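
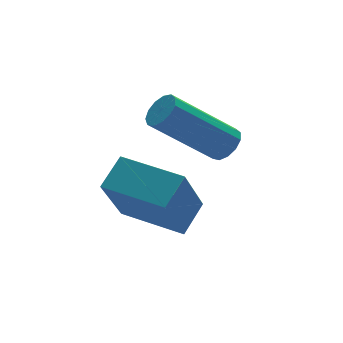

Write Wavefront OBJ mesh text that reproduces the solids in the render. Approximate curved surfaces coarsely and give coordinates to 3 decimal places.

v -1.672 0.41 -4.204
v -2.562 -0.245 -2.478
v -2.563 1.912 -4.094
v -3.453 1.257 -2.367
v -0.907 0.823 -3.653
v -1.797 0.168 -1.926
v -1.798 2.325 -3.542
v -2.688 1.67 -1.816
v 0.175 1.555 -2.303
v 0.557 1.713 -1.956
v -0.972 2.242 -0.51
v -1.355 2.085 -0.857
v 0.486 1.958 -2.121
v -1.044 2.487 -0.676
v 0.315 2.075 -2.344
v -1.214 2.605 -0.899
v 0.1 2.027 -2.554
v -1.429 2.557 -1.109
v -0.091 1.829 -2.684
v -1.621 2.359 -1.239
v -0.198 1.545 -2.693
v -1.728 2.074 -1.248
v -0.186 1.263 -2.578
v -1.716 1.793 -1.133
v -0.06 1.075 -2.375
v -1.59 1.604 -0.93
v 0.14 1.038 -2.15
v -1.389 1.568 -0.704
v 0.352 1.166 -1.972
v -1.177 1.696 -0.527
v 0.508 1.418 -1.9
v -1.022 1.947 -0.455
f 2 4 1
f 5 2 1
f 1 4 3
f 3 5 1
f 2 8 4
f 6 2 5
f 6 8 2
f 4 8 3
f 7 5 3
f 3 8 7
f 7 6 5
f 8 6 7
f 10 9 13
f 10 13 11
f 11 13 14
f 11 14 12
f 13 9 15
f 13 15 14
f 14 15 16
f 14 16 12
f 15 9 17
f 15 17 16
f 16 17 18
f 16 18 12
f 17 9 19
f 17 19 18
f 18 19 20
f 18 20 12
f 19 9 21
f 19 21 20
f 20 21 22
f 20 22 12
f 21 9 23
f 21 23 22
f 22 23 24
f 22 24 12
f 23 9 25
f 23 25 24
f 24 25 26
f 24 26 12
f 25 9 27
f 25 27 26
f 26 27 28
f 26 28 12
f 27 9 29
f 27 29 28
f 28 29 30
f 28 30 12
f 29 9 31
f 29 31 30
f 30 31 32
f 30 32 12
f 31 9 10
f 31 10 32
f 32 10 11
f 32 11 12



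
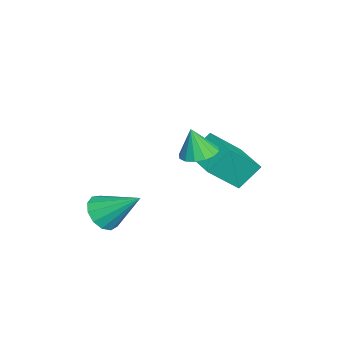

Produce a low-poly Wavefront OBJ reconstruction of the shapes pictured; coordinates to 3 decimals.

v -1.647 -1.312 0.505
v -2.17 -0.492 1.512
v -2.516 -0.163 -0.882
v -3.039 0.657 0.125
v -0.221 -0.317 0.435
v -0.744 0.503 1.442
v -1.09 0.832 -0.952
v -1.613 1.652 0.055
v 0.209 -0.595 1.776
v 0.945 -0.243 1.852
v 0.231 -0.925 3.084
v 0.667 0.067 1.935
v 0.265 0.199 1.975
v -0.151 0.118 1.962
v -0.471 -0.154 1.899
v -0.609 -0.543 1.803
v -0.528 -0.947 1.699
v -0.249 -1.256 1.617
v 0.152 -1.388 1.576
v 0.569 -1.308 1.589
v 0.889 -1.036 1.652
v 1.027 -0.646 1.748
v 0.19 -4.436 -2.113
v 0.714 -4.037 -2.756
v 0.55 -2.864 -0.847
v 0.231 -3.865 -2.833
v -0.265 -3.873 -2.682
v -0.616 -4.06 -2.35
v -0.712 -4.366 -1.943
v -0.521 -4.695 -1.59
v -0.105 -4.941 -1.403
v 0.405 -5.026 -1.442
v 0.847 -4.924 -1.694
v 1.079 -4.667 -2.079
v 1.03 -4.337 -2.475
f 2 4 1
f 5 2 1
f 1 4 3
f 3 5 1
f 2 8 4
f 6 2 5
f 6 8 2
f 4 8 3
f 7 5 3
f 3 8 7
f 7 6 5
f 8 6 7
f 10 9 12
f 10 12 11
f 12 9 13
f 12 13 11
f 13 9 14
f 13 14 11
f 14 9 15
f 14 15 11
f 15 9 16
f 15 16 11
f 16 9 17
f 16 17 11
f 17 9 18
f 17 18 11
f 18 9 19
f 18 19 11
f 19 9 20
f 19 20 11
f 20 9 21
f 20 21 11
f 21 9 22
f 21 22 11
f 22 9 10
f 22 10 11
f 24 23 26
f 24 26 25
f 26 23 27
f 26 27 25
f 27 23 28
f 27 28 25
f 28 23 29
f 28 29 25
f 29 23 30
f 29 30 25
f 30 23 31
f 30 31 25
f 31 23 32
f 31 32 25
f 32 23 33
f 32 33 25
f 33 23 34
f 33 34 25
f 34 23 35
f 34 35 25
f 35 23 24
f 35 24 25



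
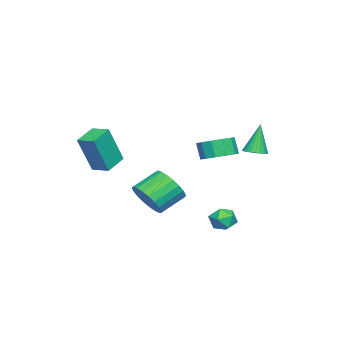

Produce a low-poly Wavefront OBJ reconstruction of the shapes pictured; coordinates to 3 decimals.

v -2.473 3 -0.198
v -1.902 3.217 -0.045
v -2.967 3.1 1.498
v -2.021 3.426 -0.092
v -2.21 3.57 -0.156
v -2.438 3.628 -0.226
v -2.672 3.59 -0.291
v -2.876 3.462 -0.343
v -3.018 3.264 -0.373
v -3.077 3.025 -0.376
v -3.044 2.783 -0.352
v -2.924 2.573 -0.304
v -2.736 2.429 -0.241
v -2.508 2.371 -0.171
v -2.274 2.409 -0.105
v -2.07 2.537 -0.054
v -1.928 2.736 -0.024
v -1.869 2.974 -0.021
v -1.999 1.366 -0.536
v -1.134 0.984 -0.44
v -1.377 0.672 0.511
v -2.241 1.054 0.416
v -1.096 1.488 -0.265
v -1.339 1.177 0.686
v -1.345 1.954 -0.176
v -1.588 1.643 0.775
v -1.801 2.233 -0.201
v -2.044 1.921 0.75
v -2.32 2.236 -0.333
v -2.563 1.925 0.619
v -2.737 1.963 -0.529
v -2.98 1.652 0.423
v -2.919 1.501 -0.727
v -3.162 1.189 0.225
v -2.809 0.995 -0.864
v -3.052 0.684 0.087
v -2.442 0.607 -0.897
v -2.685 0.296 0.054
v -1.934 0.46 -0.816
v -2.177 0.149 0.136
v -1.446 0.6 -0.645
v -1.689 0.289 0.306
v 1.328 -3.061 -0.065
v 1.972 -3.518 1.945
v 1.594 -2.116 0.064
v 2.237 -2.573 2.075
v 2.483 -3.327 -0.495
v 3.126 -3.784 1.516
v 2.748 -2.382 -0.365
v 3.392 -2.839 1.645
v 3.661 -0.122 -1.589
v 4.417 0.284 -1.056
v 3.434 1.089 -0.278
v 2.679 0.682 -0.811
v 4.382 0.553 -1.377
v 3.399 1.358 -0.599
v 4.223 0.705 -1.735
v 3.24 1.509 -0.956
v 3.966 0.713 -2.068
v 2.984 1.518 -1.289
v 3.657 0.577 -2.318
v 2.674 1.382 -1.539
v 3.349 0.321 -2.442
v 2.366 1.125 -1.663
v 3.095 -0.013 -2.418
v 2.112 0.792 -1.639
v 2.938 -0.365 -2.251
v 1.955 0.44 -1.473
v 2.907 -0.675 -1.97
v 1.924 0.129 -1.191
v 3.006 -0.89 -1.623
v 2.023 -0.085 -0.844
v 3.219 -0.972 -1.27
v 2.236 -0.167 -0.492
v 3.508 -0.907 -0.973
v 2.525 -0.103 -0.194
v 3.823 -0.707 -0.782
v 2.84 0.098 -0.003
v 4.111 -0.405 -0.73
v 3.128 0.4 0.049
v 4.321 -0.054 -0.827
v 3.338 0.75 -0.049
v 2.917 3.75 -1.978
v 3.118 4.076 -2.594
v 3.622 2.844 -2.226
v 3.823 3.17 -2.842
v 4.028 3.445 -2.203
v 3.592 4.004 -2.049
v 3.148 2.916 -2.771
v 2.712 3.475 -2.617
v 3.261 3.56 -3.084
v 3.805 3.887 -2.733
v 2.935 3.033 -2.087
v 3.479 3.36 -1.736
f 2 1 4
f 2 4 3
f 4 1 5
f 4 5 3
f 5 1 6
f 5 6 3
f 6 1 7
f 6 7 3
f 7 1 8
f 7 8 3
f 8 1 9
f 8 9 3
f 9 1 10
f 9 10 3
f 10 1 11
f 10 11 3
f 11 1 12
f 11 12 3
f 12 1 13
f 12 13 3
f 13 1 14
f 13 14 3
f 14 1 15
f 14 15 3
f 15 1 16
f 15 16 3
f 16 1 17
f 16 17 3
f 17 1 18
f 17 18 3
f 18 1 2
f 18 2 3
f 20 19 23
f 20 23 21
f 21 23 24
f 21 24 22
f 23 19 25
f 23 25 24
f 24 25 26
f 24 26 22
f 25 19 27
f 25 27 26
f 26 27 28
f 26 28 22
f 27 19 29
f 27 29 28
f 28 29 30
f 28 30 22
f 29 19 31
f 29 31 30
f 30 31 32
f 30 32 22
f 31 19 33
f 31 33 32
f 32 33 34
f 32 34 22
f 33 19 35
f 33 35 34
f 34 35 36
f 34 36 22
f 35 19 37
f 35 37 36
f 36 37 38
f 36 38 22
f 37 19 39
f 37 39 38
f 38 39 40
f 38 40 22
f 39 19 41
f 39 41 40
f 40 41 42
f 40 42 22
f 41 19 20
f 41 20 42
f 42 20 21
f 42 21 22
f 44 46 43
f 47 44 43
f 43 46 45
f 45 47 43
f 44 50 46
f 48 44 47
f 48 50 44
f 46 50 45
f 49 47 45
f 45 50 49
f 49 48 47
f 50 48 49
f 52 51 55
f 52 55 53
f 53 55 56
f 53 56 54
f 55 51 57
f 55 57 56
f 56 57 58
f 56 58 54
f 57 51 59
f 57 59 58
f 58 59 60
f 58 60 54
f 59 51 61
f 59 61 60
f 60 61 62
f 60 62 54
f 61 51 63
f 61 63 62
f 62 63 64
f 62 64 54
f 63 51 65
f 63 65 64
f 64 65 66
f 64 66 54
f 65 51 67
f 65 67 66
f 66 67 68
f 66 68 54
f 67 51 69
f 67 69 68
f 68 69 70
f 68 70 54
f 69 51 71
f 69 71 70
f 70 71 72
f 70 72 54
f 71 51 73
f 71 73 72
f 72 73 74
f 72 74 54
f 73 51 75
f 73 75 74
f 74 75 76
f 74 76 54
f 75 51 77
f 75 77 76
f 76 77 78
f 76 78 54
f 77 51 79
f 77 79 78
f 78 79 80
f 78 80 54
f 79 51 81
f 79 81 80
f 80 81 82
f 80 82 54
f 81 51 52
f 81 52 82
f 82 52 53
f 82 53 54
f 83 94 88
f 83 88 84
f 83 84 90
f 83 90 93
f 83 93 94
f 84 88 92
f 88 94 87
f 94 93 85
f 93 90 89
f 90 84 91
f 86 92 87
f 86 87 85
f 86 85 89
f 86 89 91
f 86 91 92
f 87 92 88
f 85 87 94
f 89 85 93
f 91 89 90
f 92 91 84



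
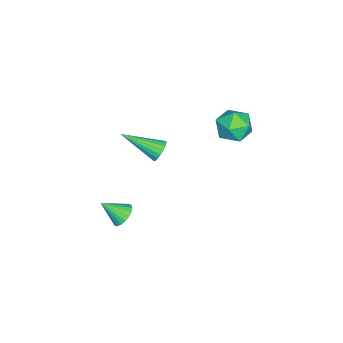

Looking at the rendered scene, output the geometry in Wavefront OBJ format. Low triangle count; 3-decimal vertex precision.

v 2.679 -0.304 2.989
v 2.867 -0.553 2.465
v 2.821 -2.176 3.931
v 3.1 -0.477 2.583
v 3.249 -0.366 2.781
v 3.285 -0.243 3.02
v 3.201 -0.132 3.253
v 3.014 -0.055 3.434
v 2.76 -0.028 3.527
v 2.49 -0.055 3.513
v 2.258 -0.132 3.396
v 2.109 -0.243 3.198
v 2.073 -0.366 2.958
v 2.157 -0.477 2.725
v 2.344 -0.553 2.544
v 2.598 -0.581 2.452
v 2.658 -2.209 -2.73
v 3.236 -1.884 -2.505
v 2.882 -3.231 -1.83
v 3.031 -1.774 -2.329
v 2.763 -1.739 -2.223
v 2.476 -1.785 -2.204
v 2.221 -1.905 -2.277
v 2.041 -2.077 -2.427
v 1.968 -2.272 -2.631
v 2.015 -2.457 -2.851
v 2.172 -2.598 -3.051
v 2.414 -2.673 -3.195
v 2.698 -2.667 -3.259
v 2.975 -2.582 -3.231
v 3.197 -2.433 -3.117
v 3.326 -2.245 -2.936
v 3.34 -2.051 -2.72
v 0.329 3.5 3.311
v 1.277 3.155 3.343
v -0.177 2.185 4.137
v 0.771 1.84 4.169
v 0.514 2.66 4.699
v 0.827 3.472 4.188
v 0.273 1.868 3.292
v 0.586 2.68 2.781
v 1.243 2.146 3.331
v 1.391 2.636 4.201
v -0.291 2.704 3.279
v -0.143 3.194 4.149
f 2 1 4
f 2 4 3
f 4 1 5
f 4 5 3
f 5 1 6
f 5 6 3
f 6 1 7
f 6 7 3
f 7 1 8
f 7 8 3
f 8 1 9
f 8 9 3
f 9 1 10
f 9 10 3
f 10 1 11
f 10 11 3
f 11 1 12
f 11 12 3
f 12 1 13
f 12 13 3
f 13 1 14
f 13 14 3
f 14 1 15
f 14 15 3
f 15 1 16
f 15 16 3
f 16 1 2
f 16 2 3
f 18 17 20
f 18 20 19
f 20 17 21
f 20 21 19
f 21 17 22
f 21 22 19
f 22 17 23
f 22 23 19
f 23 17 24
f 23 24 19
f 24 17 25
f 24 25 19
f 25 17 26
f 25 26 19
f 26 17 27
f 26 27 19
f 27 17 28
f 27 28 19
f 28 17 29
f 28 29 19
f 29 17 30
f 29 30 19
f 30 17 31
f 30 31 19
f 31 17 32
f 31 32 19
f 32 17 33
f 32 33 19
f 33 17 18
f 33 18 19
f 34 45 39
f 34 39 35
f 34 35 41
f 34 41 44
f 34 44 45
f 35 39 43
f 39 45 38
f 45 44 36
f 44 41 40
f 41 35 42
f 37 43 38
f 37 38 36
f 37 36 40
f 37 40 42
f 37 42 43
f 38 43 39
f 36 38 45
f 40 36 44
f 42 40 41
f 43 42 35



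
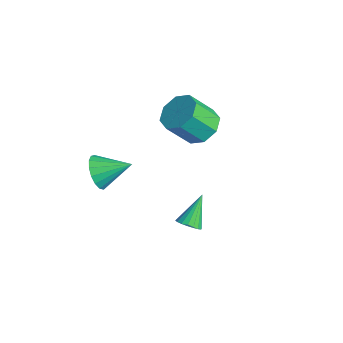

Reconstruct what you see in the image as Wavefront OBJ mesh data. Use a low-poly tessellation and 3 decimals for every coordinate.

v -3.511 3.351 1.782
v -2.607 2.972 1.644
v -2.845 1.93 2.94
v -3.749 2.309 3.078
v -2.604 3.562 2.118
v -2.843 2.521 3.415
v -3.133 4.029 2.396
v -3.371 2.988 3.692
v -3.883 4.098 2.314
v -4.121 3.057 3.61
v -4.415 3.73 1.92
v -4.653 2.688 3.216
v -4.417 3.139 1.445
v -4.656 2.098 2.742
v -3.889 2.672 1.168
v -4.127 1.631 2.464
v -3.139 2.603 1.25
v -3.377 1.562 2.546
v -3.077 -1.816 1.342
v -2.441 -1.883 0.737
v -2.323 -0.604 1.998
v -2.718 -1.617 0.563
v -3.077 -1.397 0.568
v -3.435 -1.272 0.75
v -3.712 -1.272 1.068
v -3.843 -1.397 1.448
v -3.799 -1.617 1.804
v -3.589 -1.883 2.055
v -3.261 -2.134 2.142
v -2.892 -2.311 2.045
v -2.565 -2.375 1.788
v -2.355 -2.311 1.429
v -2.31 -2.134 1.049
v 1.747 -0.138 1.328
v 2.105 -0.378 1.701
v 1.213 0.778 2.432
v 2.242 -0.185 1.607
v 2.28 0.016 1.458
v 2.213 0.188 1.283
v 2.053 0.295 1.118
v 1.833 0.316 0.994
v 1.596 0.247 0.936
v 1.388 0.102 0.956
v 1.252 -0.09 1.049
v 1.214 -0.292 1.198
v 1.281 -0.463 1.373
v 1.44 -0.57 1.539
v 1.661 -0.591 1.663
v 1.898 -0.523 1.72
f 2 1 5
f 2 5 3
f 3 5 6
f 3 6 4
f 5 1 7
f 5 7 6
f 6 7 8
f 6 8 4
f 7 1 9
f 7 9 8
f 8 9 10
f 8 10 4
f 9 1 11
f 9 11 10
f 10 11 12
f 10 12 4
f 11 1 13
f 11 13 12
f 12 13 14
f 12 14 4
f 13 1 15
f 13 15 14
f 14 15 16
f 14 16 4
f 15 1 17
f 15 17 16
f 16 17 18
f 16 18 4
f 17 1 2
f 17 2 18
f 18 2 3
f 18 3 4
f 20 19 22
f 20 22 21
f 22 19 23
f 22 23 21
f 23 19 24
f 23 24 21
f 24 19 25
f 24 25 21
f 25 19 26
f 25 26 21
f 26 19 27
f 26 27 21
f 27 19 28
f 27 28 21
f 28 19 29
f 28 29 21
f 29 19 30
f 29 30 21
f 30 19 31
f 30 31 21
f 31 19 32
f 31 32 21
f 32 19 33
f 32 33 21
f 33 19 20
f 33 20 21
f 35 34 37
f 35 37 36
f 37 34 38
f 37 38 36
f 38 34 39
f 38 39 36
f 39 34 40
f 39 40 36
f 40 34 41
f 40 41 36
f 41 34 42
f 41 42 36
f 42 34 43
f 42 43 36
f 43 34 44
f 43 44 36
f 44 34 45
f 44 45 36
f 45 34 46
f 45 46 36
f 46 34 47
f 46 47 36
f 47 34 48
f 47 48 36
f 48 34 49
f 48 49 36
f 49 34 35
f 49 35 36



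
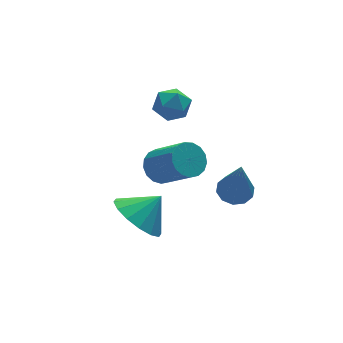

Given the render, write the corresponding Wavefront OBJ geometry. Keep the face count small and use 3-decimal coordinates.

v -3.63 0.244 -2.27
v -3.037 -0.279 -2.915
v -2.77 0.256 -1.49
v -2.944 0.229 -3.025
v -3.035 0.741 -2.933
v -3.285 1.12 -2.663
v -3.627 1.264 -2.287
v -3.97 1.135 -1.907
v -4.222 0.767 -1.624
v -4.315 0.259 -1.514
v -4.224 -0.253 -1.606
v -3.974 -0.632 -1.876
v -3.632 -0.776 -2.252
v -3.289 -0.646 -2.632
v 0.588 1.484 -3.73
v 1.224 1.309 -3.736
v 0.412 0.776 -1.75
v 1.2 1.693 -3.601
v 0.943 1.998 -3.515
v 0.549 2.106 -3.511
v 0.171 1.976 -3.591
v -0.048 1.659 -3.724
v -0.024 1.275 -3.859
v 0.233 0.971 -3.945
v 0.627 0.863 -3.949
v 1.005 0.992 -3.869
v -1.915 2.1 -1.889
v -1.322 2.009 -2.23
v -0.832 0.85 -1.072
v -1.425 0.94 -0.731
v -1.254 2.252 -2.016
v -0.764 1.092 -0.858
v -1.337 2.459 -1.773
v -0.848 1.3 -0.615
v -1.553 2.584 -1.556
v -1.064 1.425 -0.399
v -1.852 2.598 -1.416
v -1.362 1.439 -0.258
v -2.165 2.498 -1.384
v -1.675 1.339 -0.226
v -2.421 2.307 -1.468
v -1.931 1.147 -0.31
v -2.56 2.068 -1.648
v -2.071 0.908 -0.49
v -2.552 1.836 -1.883
v -2.063 0.677 -0.725
v -2.398 1.665 -2.12
v -1.909 0.506 -0.962
v -2.133 1.593 -2.303
v -1.644 0.434 -1.146
v -1.818 1.638 -2.392
v -1.329 0.478 -1.234
v -1.525 1.788 -2.366
v -1.036 0.628 -1.208
v -0.921 4.144 -0.307
v -0.433 3.94 0.189
v -1.207 3.02 -0.489
v -0.719 2.816 0.007
v -1.319 3.17 0.212
v -1.142 3.864 0.324
v -0.498 3.096 -0.624
v -0.321 3.79 -0.512
v -0.172 3.292 -0.007
v -0.679 3.337 0.51
v -0.961 3.623 -0.81
v -1.468 3.668 -0.293
f 2 1 4
f 2 4 3
f 4 1 5
f 4 5 3
f 5 1 6
f 5 6 3
f 6 1 7
f 6 7 3
f 7 1 8
f 7 8 3
f 8 1 9
f 8 9 3
f 9 1 10
f 9 10 3
f 10 1 11
f 10 11 3
f 11 1 12
f 11 12 3
f 12 1 13
f 12 13 3
f 13 1 14
f 13 14 3
f 14 1 2
f 14 2 3
f 16 15 18
f 16 18 17
f 18 15 19
f 18 19 17
f 19 15 20
f 19 20 17
f 20 15 21
f 20 21 17
f 21 15 22
f 21 22 17
f 22 15 23
f 22 23 17
f 23 15 24
f 23 24 17
f 24 15 25
f 24 25 17
f 25 15 26
f 25 26 17
f 26 15 16
f 26 16 17
f 28 27 31
f 28 31 29
f 29 31 32
f 29 32 30
f 31 27 33
f 31 33 32
f 32 33 34
f 32 34 30
f 33 27 35
f 33 35 34
f 34 35 36
f 34 36 30
f 35 27 37
f 35 37 36
f 36 37 38
f 36 38 30
f 37 27 39
f 37 39 38
f 38 39 40
f 38 40 30
f 39 27 41
f 39 41 40
f 40 41 42
f 40 42 30
f 41 27 43
f 41 43 42
f 42 43 44
f 42 44 30
f 43 27 45
f 43 45 44
f 44 45 46
f 44 46 30
f 45 27 47
f 45 47 46
f 46 47 48
f 46 48 30
f 47 27 49
f 47 49 48
f 48 49 50
f 48 50 30
f 49 27 51
f 49 51 50
f 50 51 52
f 50 52 30
f 51 27 53
f 51 53 52
f 52 53 54
f 52 54 30
f 53 27 28
f 53 28 54
f 54 28 29
f 54 29 30
f 55 66 60
f 55 60 56
f 55 56 62
f 55 62 65
f 55 65 66
f 56 60 64
f 60 66 59
f 66 65 57
f 65 62 61
f 62 56 63
f 58 64 59
f 58 59 57
f 58 57 61
f 58 61 63
f 58 63 64
f 59 64 60
f 57 59 66
f 61 57 65
f 63 61 62
f 64 63 56



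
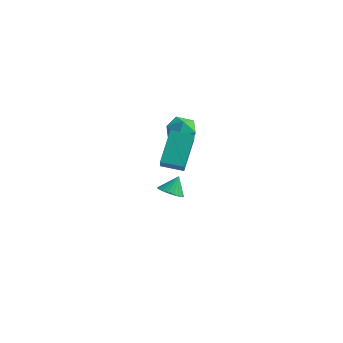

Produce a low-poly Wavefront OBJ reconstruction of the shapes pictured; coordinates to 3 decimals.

v -2.844 1.309 -4.171
v -2.028 1.327 -4.253
v -2.756 1.971 -3.149
v -2.123 1.606 -4.425
v -2.342 1.833 -4.553
v -2.648 1.97 -4.615
v -2.988 1.992 -4.601
v -3.303 1.897 -4.512
v -3.539 1.7 -4.364
v -3.654 1.435 -4.182
v -3.63 1.149 -3.999
v -3.469 0.89 -3.845
v -3.2 0.704 -3.748
v -2.87 0.622 -3.724
v -2.535 0.66 -3.777
v -2.254 0.809 -3.898
v -2.075 1.046 -4.066
v -3.057 2.766 0.632
v -2.116 2.63 0.264
v -3.044 1.23 1.236
v -2.103 1.094 0.868
v -2.259 1.736 1.644
v -2.267 2.686 1.271
v -2.893 1.174 0.229
v -2.901 2.124 -0.144
v -2.015 1.646 0.015
v -1.622 1.993 0.89
v -3.538 1.867 0.61
v -3.145 2.214 1.485
v 1.079 -4.532 2.873
v 0.652 -3.128 4.417
v 0.258 -3.5 1.708
v -0.17 -2.097 3.252
v 2.19 -3.923 2.628
v 1.762 -2.52 4.172
v 1.368 -2.892 1.463
v 0.941 -1.488 3.007
f 2 1 4
f 2 4 3
f 4 1 5
f 4 5 3
f 5 1 6
f 5 6 3
f 6 1 7
f 6 7 3
f 7 1 8
f 7 8 3
f 8 1 9
f 8 9 3
f 9 1 10
f 9 10 3
f 10 1 11
f 10 11 3
f 11 1 12
f 11 12 3
f 12 1 13
f 12 13 3
f 13 1 14
f 13 14 3
f 14 1 15
f 14 15 3
f 15 1 16
f 15 16 3
f 16 1 17
f 16 17 3
f 17 1 2
f 17 2 3
f 18 29 23
f 18 23 19
f 18 19 25
f 18 25 28
f 18 28 29
f 19 23 27
f 23 29 22
f 29 28 20
f 28 25 24
f 25 19 26
f 21 27 22
f 21 22 20
f 21 20 24
f 21 24 26
f 21 26 27
f 22 27 23
f 20 22 29
f 24 20 28
f 26 24 25
f 27 26 19
f 31 33 30
f 34 31 30
f 30 33 32
f 32 34 30
f 31 37 33
f 35 31 34
f 35 37 31
f 33 37 32
f 36 34 32
f 32 37 36
f 36 35 34
f 37 35 36



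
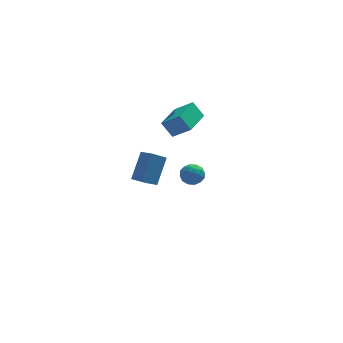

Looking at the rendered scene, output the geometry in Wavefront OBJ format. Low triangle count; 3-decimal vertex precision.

v 0.448 1.39 0.694
v -0.055 1.763 1.524
v 1.446 2.979 0.584
v 0.943 3.353 1.414
v 1.297 0.907 1.426
v 0.794 1.281 2.256
v 2.295 2.497 1.316
v 1.792 2.87 2.146
v 0.012 -2.757 0.686
v 0.473 -2.312 0.806
v 0.707 -3.528 0.874
v 1.168 -3.083 0.994
v 0.67 -3.156 1.408
v 0.24 -2.68 1.292
v 0.94 -3.16 0.388
v 0.51 -2.684 0.272
v 1.046 -2.561 0.622
v 0.879 -2.559 1.253
v 0.301 -3.281 0.427
v 0.134 -3.279 1.058
v 0.181 -2.467 0.73
v 0.999 -3.373 0.95
v 0.706 -3.416 1.193
v 0.977 -3.155 1.264
v 0.044 -2.683 1.015
v 0.315 -2.422 1.086
v 0.431 -2.918 1.439
v 0.865 -3.418 0.594
v 1.136 -3.157 0.665
v 0.203 -2.685 0.416
v 0.474 -2.424 0.487
v 0.749 -2.922 0.241
v 0.789 -2.352 0.692
v 1.198 -2.805 0.803
v 1.064 -2.85 0.447
v 0.812 -2.57 0.378
v 0.691 -2.35 1.063
v 1.1 -2.803 1.173
v 0.807 -2.846 1.416
v 0.554 -2.566 1.348
v 1.028 -2.497 0.955
v 0.08 -3.037 0.507
v 0.489 -3.49 0.617
v 0.626 -3.274 0.332
v 0.373 -2.994 0.264
v -0.018 -3.035 0.877
v 0.391 -3.488 0.988
v 0.368 -3.27 1.302
v 0.116 -2.99 1.233
v 0.152 -3.343 0.725
v -0.026 3.174 -4.183
v -0.834 2.903 -3.569
v -0.498 3.907 -4.479
v -1.305 3.635 -3.865
v 0.665 4.165 -2.835
v -0.142 3.893 -2.221
v 0.194 4.897 -3.131
v -0.614 4.626 -2.517
f 2 4 1
f 5 2 1
f 1 4 3
f 3 5 1
f 2 8 4
f 6 2 5
f 6 8 2
f 4 8 3
f 7 5 3
f 3 8 7
f 7 6 5
f 8 6 7
f 9 46 25
f 46 20 49
f 25 49 14
f 46 49 25
f 9 25 21
f 25 14 26
f 21 26 10
f 25 26 21
f 9 21 30
f 21 10 31
f 30 31 16
f 21 31 30
f 9 30 42
f 30 16 45
f 42 45 19
f 30 45 42
f 9 42 46
f 42 19 50
f 46 50 20
f 42 50 46
f 10 26 37
f 26 14 40
f 37 40 18
f 26 40 37
f 14 49 27
f 49 20 48
f 27 48 13
f 49 48 27
f 20 50 47
f 50 19 43
f 47 43 11
f 50 43 47
f 19 45 44
f 45 16 32
f 44 32 15
f 45 32 44
f 16 31 36
f 31 10 33
f 36 33 17
f 31 33 36
f 12 38 24
f 38 18 39
f 24 39 13
f 38 39 24
f 12 24 22
f 24 13 23
f 22 23 11
f 24 23 22
f 12 22 29
f 22 11 28
f 29 28 15
f 22 28 29
f 12 29 34
f 29 15 35
f 34 35 17
f 29 35 34
f 12 34 38
f 34 17 41
f 38 41 18
f 34 41 38
f 13 39 27
f 39 18 40
f 27 40 14
f 39 40 27
f 11 23 47
f 23 13 48
f 47 48 20
f 23 48 47
f 15 28 44
f 28 11 43
f 44 43 19
f 28 43 44
f 17 35 36
f 35 15 32
f 36 32 16
f 35 32 36
f 18 41 37
f 41 17 33
f 37 33 10
f 41 33 37
f 52 54 51
f 55 52 51
f 51 54 53
f 53 55 51
f 52 58 54
f 56 52 55
f 56 58 52
f 54 58 53
f 57 55 53
f 53 58 57
f 57 56 55
f 58 56 57



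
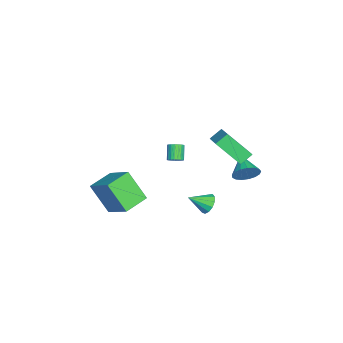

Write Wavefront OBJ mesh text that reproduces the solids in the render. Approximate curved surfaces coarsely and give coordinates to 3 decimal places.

v -0.525 1.29 -2.883
v 0.181 1.433 -3.002
v -0.175 0.17 -2.157
v 0.081 1.628 -2.654
v -0.212 1.715 -2.379
v -0.604 1.667 -2.263
v -0.971 1.5 -2.345
v -1.196 1.266 -2.597
v -1.208 1.04 -2.94
v -1.003 0.893 -3.266
v -0.646 0.872 -3.469
v -0.251 0.984 -3.487
v 0.057 1.193 -3.313
v 0.216 2.088 4.397
v 1.645 2.581 5.107
v 0.429 3.512 2.98
v 1.858 4.005 3.69
v 0.682 1.495 3.87
v 2.111 1.988 4.58
v 0.895 2.919 2.453
v 2.324 3.412 3.163
v -1.598 -0.77 -0.025
v -1.234 -0.766 0.318
v -1.959 -0.847 1.088
v -2.322 -0.85 0.745
v -1.277 -0.564 0.299
v -2.002 -0.644 1.068
v -1.376 -0.397 0.223
v -2.1 -0.477 0.993
v -1.512 -0.295 0.105
v -2.237 -0.375 0.875
v -1.664 -0.274 -0.036
v -2.389 -0.355 0.734
v -1.804 -0.34 -0.174
v -2.529 -0.42 0.595
v -1.909 -0.48 -0.287
v -2.633 -0.56 0.482
v -1.959 -0.67 -0.355
v -2.684 -0.75 0.414
v -1.948 -0.877 -0.365
v -2.672 -0.957 0.404
v -1.875 -1.066 -0.317
v -2.6 -1.146 0.452
v -1.755 -1.203 -0.218
v -2.479 -1.284 0.551
v -1.607 -1.266 -0.086
v -2.332 -1.346 0.684
v -1.458 -1.243 0.057
v -2.183 -1.323 0.827
v -1.333 -1.138 0.186
v -2.058 -1.218 0.956
v -1.254 -0.969 0.278
v -1.978 -1.05 1.048
v -0.513 3.478 0.074
v -0.088 3.171 0.755
v -1.807 3.002 0.666
v -0.181 3.557 0.863
v -0.35 3.926 0.79
v -0.557 4.191 0.552
v -0.753 4.293 0.206
v -0.895 4.209 -0.172
v -0.949 3.957 -0.493
v -0.904 3.595 -0.684
v -0.769 3.207 -0.701
v -0.575 2.88 -0.542
v -0.368 2.691 -0.241
v -0.194 2.682 0.132
v -0.093 2.855 0.492
v 1.949 -4.105 -2.193
v 1.427 -5.242 -0.444
v 0.664 -3.147 -1.953
v 0.142 -4.285 -0.205
v 3.078 -2.875 -1.055
v 2.556 -4.013 0.693
v 1.793 -1.918 -0.816
v 1.271 -3.055 0.933
f 2 1 4
f 2 4 3
f 4 1 5
f 4 5 3
f 5 1 6
f 5 6 3
f 6 1 7
f 6 7 3
f 7 1 8
f 7 8 3
f 8 1 9
f 8 9 3
f 9 1 10
f 9 10 3
f 10 1 11
f 10 11 3
f 11 1 12
f 11 12 3
f 12 1 13
f 12 13 3
f 13 1 2
f 13 2 3
f 15 17 14
f 18 15 14
f 14 17 16
f 16 18 14
f 15 21 17
f 19 15 18
f 19 21 15
f 17 21 16
f 20 18 16
f 16 21 20
f 20 19 18
f 21 19 20
f 23 22 26
f 23 26 24
f 24 26 27
f 24 27 25
f 26 22 28
f 26 28 27
f 27 28 29
f 27 29 25
f 28 22 30
f 28 30 29
f 29 30 31
f 29 31 25
f 30 22 32
f 30 32 31
f 31 32 33
f 31 33 25
f 32 22 34
f 32 34 33
f 33 34 35
f 33 35 25
f 34 22 36
f 34 36 35
f 35 36 37
f 35 37 25
f 36 22 38
f 36 38 37
f 37 38 39
f 37 39 25
f 38 22 40
f 38 40 39
f 39 40 41
f 39 41 25
f 40 22 42
f 40 42 41
f 41 42 43
f 41 43 25
f 42 22 44
f 42 44 43
f 43 44 45
f 43 45 25
f 44 22 46
f 44 46 45
f 45 46 47
f 45 47 25
f 46 22 48
f 46 48 47
f 47 48 49
f 47 49 25
f 48 22 50
f 48 50 49
f 49 50 51
f 49 51 25
f 50 22 52
f 50 52 51
f 51 52 53
f 51 53 25
f 52 22 23
f 52 23 53
f 53 23 24
f 53 24 25
f 55 54 57
f 55 57 56
f 57 54 58
f 57 58 56
f 58 54 59
f 58 59 56
f 59 54 60
f 59 60 56
f 60 54 61
f 60 61 56
f 61 54 62
f 61 62 56
f 62 54 63
f 62 63 56
f 63 54 64
f 63 64 56
f 64 54 65
f 64 65 56
f 65 54 66
f 65 66 56
f 66 54 67
f 66 67 56
f 67 54 68
f 67 68 56
f 68 54 55
f 68 55 56
f 70 72 69
f 73 70 69
f 69 72 71
f 71 73 69
f 70 76 72
f 74 70 73
f 74 76 70
f 72 76 71
f 75 73 71
f 71 76 75
f 75 74 73
f 76 74 75



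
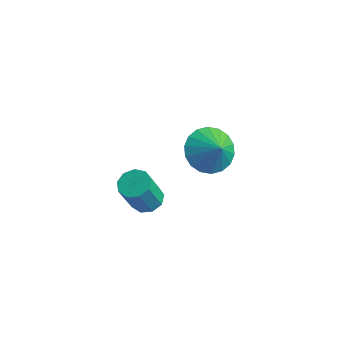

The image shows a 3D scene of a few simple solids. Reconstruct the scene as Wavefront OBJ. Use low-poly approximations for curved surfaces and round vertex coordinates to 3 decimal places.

v -3.819 0.796 -2.356
v -3.127 1.137 -2.961
v -3.101 0.604 -1.644
v -3.249 1.494 -2.742
v -3.484 1.713 -2.447
v -3.785 1.75 -2.133
v -4.093 1.598 -1.864
v -4.346 1.288 -1.692
v -4.496 0.88 -1.652
v -4.511 0.455 -1.752
v -4.389 0.098 -1.971
v -4.154 -0.12 -2.266
v -3.853 -0.157 -2.58
v -3.545 -0.006 -2.849
v -3.292 0.305 -3.02
v -3.143 0.713 -3.06
v -3.439 -2.858 -2.148
v -3.028 -2.448 -1.962
v -3.01 -3.091 -0.585
v -3.421 -3.502 -0.772
v -3.414 -2.306 -1.89
v -3.396 -2.95 -0.514
v -3.812 -2.422 -1.94
v -3.794 -3.066 -0.563
v -4.035 -2.743 -2.087
v -4.017 -3.387 -0.71
v -3.979 -3.117 -2.263
v -3.961 -3.761 -0.886
v -3.671 -3.37 -2.385
v -3.653 -4.014 -1.008
v -3.254 -3.384 -2.397
v -3.236 -4.028 -1.02
v -2.924 -3.151 -2.292
v -2.906 -3.795 -0.915
v -2.834 -2.781 -2.12
v -2.817 -3.425 -0.744
f 2 1 4
f 2 4 3
f 4 1 5
f 4 5 3
f 5 1 6
f 5 6 3
f 6 1 7
f 6 7 3
f 7 1 8
f 7 8 3
f 8 1 9
f 8 9 3
f 9 1 10
f 9 10 3
f 10 1 11
f 10 11 3
f 11 1 12
f 11 12 3
f 12 1 13
f 12 13 3
f 13 1 14
f 13 14 3
f 14 1 15
f 14 15 3
f 15 1 16
f 15 16 3
f 16 1 2
f 16 2 3
f 18 17 21
f 18 21 19
f 19 21 22
f 19 22 20
f 21 17 23
f 21 23 22
f 22 23 24
f 22 24 20
f 23 17 25
f 23 25 24
f 24 25 26
f 24 26 20
f 25 17 27
f 25 27 26
f 26 27 28
f 26 28 20
f 27 17 29
f 27 29 28
f 28 29 30
f 28 30 20
f 29 17 31
f 29 31 30
f 30 31 32
f 30 32 20
f 31 17 33
f 31 33 32
f 32 33 34
f 32 34 20
f 33 17 35
f 33 35 34
f 34 35 36
f 34 36 20
f 35 17 18
f 35 18 36
f 36 18 19
f 36 19 20



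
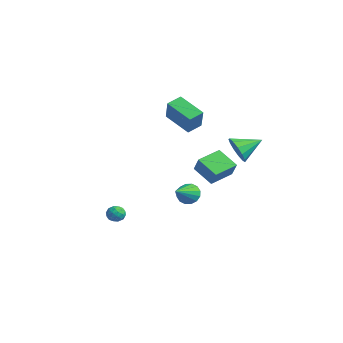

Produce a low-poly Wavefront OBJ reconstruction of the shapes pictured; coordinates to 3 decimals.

v -4.253 2.807 -4.416
v -3.739 2.761 -5.104
v -3.267 1.413 -3.584
v -3.545 3.058 -4.835
v -3.542 3.289 -4.453
v -3.729 3.39 -4.062
v -4.057 3.334 -3.766
v -4.437 3.138 -3.644
v -4.768 2.853 -3.729
v -4.962 2.555 -3.998
v -4.965 2.325 -4.379
v -4.778 2.224 -4.77
v -4.45 2.279 -5.066
v -4.07 2.476 -5.188
v -1.367 -3.464 -3.448
v -0.771 -3.248 -3.295
v -0.949 -4.092 -4.185
v -0.353 -3.876 -4.032
v -0.683 -4.25 -3.611
v -0.941 -3.862 -3.156
v -0.779 -3.478 -4.324
v -1.037 -3.09 -3.869
v -0.408 -3.257 -3.836
v -0.349 -3.734 -3.395
v -1.371 -3.606 -4.085
v -1.312 -4.083 -3.644
v -1.106 -3.301 -3.307
v -0.614 -4.039 -4.173
v -0.808 -4.259 -3.926
v -0.458 -4.132 -3.836
v -1.206 -3.661 -3.225
v -0.856 -3.534 -3.135
v -0.804 -4.124 -3.321
v -0.864 -3.806 -4.345
v -0.514 -3.679 -4.255
v -1.262 -3.208 -3.644
v -0.912 -3.081 -3.554
v -0.916 -3.216 -4.159
v -0.542 -3.179 -3.535
v -0.296 -3.548 -3.968
v -0.547 -3.314 -4.14
v -0.698 -3.086 -3.872
v -0.507 -3.459 -3.276
v -0.261 -3.829 -3.709
v -0.455 -4.048 -3.462
v -0.607 -3.82 -3.194
v -0.294 -3.465 -3.594
v -1.459 -3.511 -3.771
v -1.213 -3.881 -4.204
v -1.113 -3.52 -4.286
v -1.265 -3.292 -4.018
v -1.424 -3.792 -3.512
v -1.178 -4.161 -3.945
v -1.022 -4.254 -3.608
v -1.173 -4.026 -3.34
v -1.426 -3.875 -3.886
v 3.88 2.079 2.272
v 4.378 2.37 1.431
v 4.12 3.621 2.948
v 3.825 2.496 1.342
v 3.288 2.489 1.549
v 2.94 2.352 1.985
v 2.89 2.129 2.512
v 3.154 1.89 2.963
v 3.648 1.711 3.195
v 4.216 1.649 3.133
v 4.678 1.724 2.798
v 4.885 1.912 2.297
v 4.774 2.153 1.787
v -1.021 1.235 2.271
v -2.702 0.517 3.198
v -1.245 2.236 2.639
v -2.927 1.517 3.566
v -0.113 0.923 3.674
v -1.795 0.204 4.601
v -0.338 1.923 4.042
v -2.019 1.205 4.969
v -0.468 2.555 -2.12
v -1.758 1.986 -1.189
v -0.881 4.19 -1.692
v -2.171 3.621 -0.761
v 0.331 2.479 -1.059
v -0.959 1.91 -0.128
v -0.082 4.114 -0.631
v -1.372 3.545 0.3
f 2 1 4
f 2 4 3
f 4 1 5
f 4 5 3
f 5 1 6
f 5 6 3
f 6 1 7
f 6 7 3
f 7 1 8
f 7 8 3
f 8 1 9
f 8 9 3
f 9 1 10
f 9 10 3
f 10 1 11
f 10 11 3
f 11 1 12
f 11 12 3
f 12 1 13
f 12 13 3
f 13 1 14
f 13 14 3
f 14 1 2
f 14 2 3
f 15 52 31
f 52 26 55
f 31 55 20
f 52 55 31
f 15 31 27
f 31 20 32
f 27 32 16
f 31 32 27
f 15 27 36
f 27 16 37
f 36 37 22
f 27 37 36
f 15 36 48
f 36 22 51
f 48 51 25
f 36 51 48
f 15 48 52
f 48 25 56
f 52 56 26
f 48 56 52
f 16 32 43
f 32 20 46
f 43 46 24
f 32 46 43
f 20 55 33
f 55 26 54
f 33 54 19
f 55 54 33
f 26 56 53
f 56 25 49
f 53 49 17
f 56 49 53
f 25 51 50
f 51 22 38
f 50 38 21
f 51 38 50
f 22 37 42
f 37 16 39
f 42 39 23
f 37 39 42
f 18 44 30
f 44 24 45
f 30 45 19
f 44 45 30
f 18 30 28
f 30 19 29
f 28 29 17
f 30 29 28
f 18 28 35
f 28 17 34
f 35 34 21
f 28 34 35
f 18 35 40
f 35 21 41
f 40 41 23
f 35 41 40
f 18 40 44
f 40 23 47
f 44 47 24
f 40 47 44
f 19 45 33
f 45 24 46
f 33 46 20
f 45 46 33
f 17 29 53
f 29 19 54
f 53 54 26
f 29 54 53
f 21 34 50
f 34 17 49
f 50 49 25
f 34 49 50
f 23 41 42
f 41 21 38
f 42 38 22
f 41 38 42
f 24 47 43
f 47 23 39
f 43 39 16
f 47 39 43
f 58 57 60
f 58 60 59
f 60 57 61
f 60 61 59
f 61 57 62
f 61 62 59
f 62 57 63
f 62 63 59
f 63 57 64
f 63 64 59
f 64 57 65
f 64 65 59
f 65 57 66
f 65 66 59
f 66 57 67
f 66 67 59
f 67 57 68
f 67 68 59
f 68 57 69
f 68 69 59
f 69 57 58
f 69 58 59
f 71 73 70
f 74 71 70
f 70 73 72
f 72 74 70
f 71 77 73
f 75 71 74
f 75 77 71
f 73 77 72
f 76 74 72
f 72 77 76
f 76 75 74
f 77 75 76
f 79 81 78
f 82 79 78
f 78 81 80
f 80 82 78
f 79 85 81
f 83 79 82
f 83 85 79
f 81 85 80
f 84 82 80
f 80 85 84
f 84 83 82
f 85 83 84



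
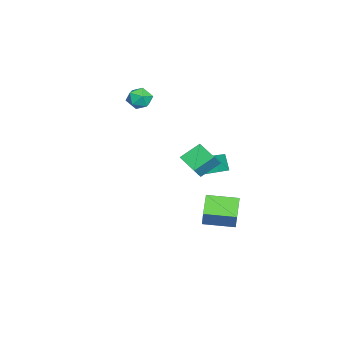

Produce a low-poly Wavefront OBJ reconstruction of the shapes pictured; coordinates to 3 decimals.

v -2.457 1.844 -0.332
v -2.405 2.952 0.071
v -3.877 2.13 -0.937
v -3.825 3.238 -0.534
v -1.995 2.162 -1.266
v -1.943 3.27 -0.863
v -3.415 2.448 -1.871
v -3.363 3.556 -1.468
v 0.842 2.94 -3.234
v -0.361 2.851 -2.523
v 0.631 4.63 -3.38
v -0.572 4.541 -2.669
v 1.492 3.119 -2.111
v 0.289 3.03 -1.4
v 1.281 4.809 -2.257
v 0.078 4.72 -1.546
v 3.214 2.616 2.392
v 2.648 3.485 3.126
v 4.062 3.494 2.006
v 3.496 4.363 2.74
v 3.744 2.397 3.06
v 3.178 3.266 3.794
v 4.592 3.275 2.674
v 4.026 4.144 3.408
v -2.842 -0.398 3.869
v -2.306 -0.624 3.353
v -3.194 -1.596 4.027
v -2.658 -1.822 3.511
v -2.438 -1.542 4.203
v -2.221 -0.802 4.105
v -3.279 -1.418 3.275
v -3.062 -0.678 3.177
v -2.576 -1.254 2.985
v -2.056 -1.331 3.559
v -3.444 -0.889 3.821
v -2.924 -0.966 4.395
f 2 4 1
f 5 2 1
f 1 4 3
f 3 5 1
f 2 8 4
f 6 2 5
f 6 8 2
f 4 8 3
f 7 5 3
f 3 8 7
f 7 6 5
f 8 6 7
f 10 12 9
f 13 10 9
f 9 12 11
f 11 13 9
f 10 16 12
f 14 10 13
f 14 16 10
f 12 16 11
f 15 13 11
f 11 16 15
f 15 14 13
f 16 14 15
f 18 20 17
f 21 18 17
f 17 20 19
f 19 21 17
f 18 24 20
f 22 18 21
f 22 24 18
f 20 24 19
f 23 21 19
f 19 24 23
f 23 22 21
f 24 22 23
f 25 36 30
f 25 30 26
f 25 26 32
f 25 32 35
f 25 35 36
f 26 30 34
f 30 36 29
f 36 35 27
f 35 32 31
f 32 26 33
f 28 34 29
f 28 29 27
f 28 27 31
f 28 31 33
f 28 33 34
f 29 34 30
f 27 29 36
f 31 27 35
f 33 31 32
f 34 33 26



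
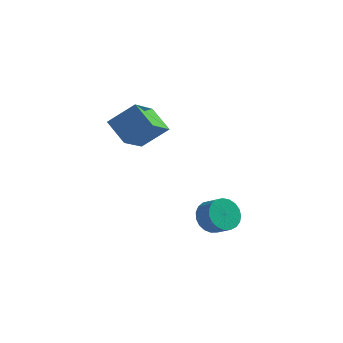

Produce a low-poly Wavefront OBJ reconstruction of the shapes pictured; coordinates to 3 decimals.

v 2.05 -2.079 -1.96
v 2.609 -2.023 -2.75
v 3.409 -2.385 -2.211
v 2.85 -2.441 -1.42
v 2.662 -1.659 -2.584
v 3.462 -2.021 -2.045
v 2.61 -1.368 -2.31
v 3.409 -1.73 -1.771
v 2.46 -1.2 -1.975
v 3.259 -1.562 -1.436
v 2.24 -1.183 -1.638
v 3.039 -1.546 -1.099
v 1.987 -1.322 -1.356
v 2.786 -1.685 -0.817
v 1.745 -1.591 -1.179
v 2.544 -1.954 -0.639
v 1.555 -1.945 -1.136
v 2.354 -2.308 -0.597
v 1.452 -2.322 -1.236
v 2.251 -2.685 -0.697
v 1.452 -2.657 -1.461
v 2.251 -3.019 -0.922
v 1.555 -2.892 -1.772
v 2.354 -3.254 -1.233
v 1.744 -2.986 -2.116
v 2.543 -3.348 -1.577
v 1.986 -2.923 -2.433
v 2.786 -3.286 -1.893
v 2.239 -2.715 -2.667
v 3.039 -3.077 -2.128
v 2.46 -2.396 -2.78
v 3.259 -2.759 -2.24
v -2.885 -3.096 4.08
v -1.666 -2.548 5.209
v -2.728 -1.32 3.048
v -1.509 -0.771 4.177
v -1.751 -3.729 3.163
v -0.532 -3.18 4.292
v -1.594 -1.952 2.131
v -0.375 -1.404 3.26
f 2 1 5
f 2 5 3
f 3 5 6
f 3 6 4
f 5 1 7
f 5 7 6
f 6 7 8
f 6 8 4
f 7 1 9
f 7 9 8
f 8 9 10
f 8 10 4
f 9 1 11
f 9 11 10
f 10 11 12
f 10 12 4
f 11 1 13
f 11 13 12
f 12 13 14
f 12 14 4
f 13 1 15
f 13 15 14
f 14 15 16
f 14 16 4
f 15 1 17
f 15 17 16
f 16 17 18
f 16 18 4
f 17 1 19
f 17 19 18
f 18 19 20
f 18 20 4
f 19 1 21
f 19 21 20
f 20 21 22
f 20 22 4
f 21 1 23
f 21 23 22
f 22 23 24
f 22 24 4
f 23 1 25
f 23 25 24
f 24 25 26
f 24 26 4
f 25 1 27
f 25 27 26
f 26 27 28
f 26 28 4
f 27 1 29
f 27 29 28
f 28 29 30
f 28 30 4
f 29 1 31
f 29 31 30
f 30 31 32
f 30 32 4
f 31 1 2
f 31 2 32
f 32 2 3
f 32 3 4
f 34 36 33
f 37 34 33
f 33 36 35
f 35 37 33
f 34 40 36
f 38 34 37
f 38 40 34
f 36 40 35
f 39 37 35
f 35 40 39
f 39 38 37
f 40 38 39



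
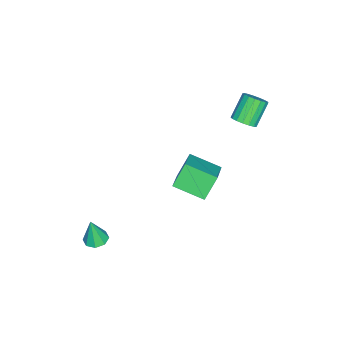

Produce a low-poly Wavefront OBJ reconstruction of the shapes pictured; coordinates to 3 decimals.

v -2.381 -0.053 -0.952
v -0.815 0.324 -0.063
v -2.469 1.653 -1.519
v -0.903 2.03 -0.63
v -1.577 -0.43 -2.21
v -0.011 -0.053 -1.321
v -1.665 1.276 -2.777
v -0.099 1.653 -1.888
v 3.447 -2.772 -3.43
v 4.071 -2.529 -3.44
v 3.553 -2.988 -1.91
v 3.72 -2.164 -3.363
v 3.209 -2.154 -3.326
v 2.837 -2.506 -3.35
v 2.822 -3.014 -3.421
v 3.173 -3.38 -3.498
v 3.684 -3.389 -3.535
v 4.056 -3.037 -3.511
v -2.747 2.676 2.559
v -2.43 2.192 2.954
v -3.476 2.42 4.075
v -3.793 2.904 3.681
v -2.277 2.478 3.038
v -3.323 2.706 4.16
v -2.231 2.809 3.014
v -3.277 3.037 4.135
v -2.304 3.109 2.885
v -3.35 3.337 4.006
v -2.478 3.311 2.681
v -3.524 3.539 3.803
v -2.714 3.367 2.45
v -3.76 3.595 3.571
v -2.957 3.264 2.244
v -4.003 3.492 3.365
v -3.153 3.027 2.11
v -4.198 3.255 3.231
v -3.255 2.71 2.079
v -4.301 2.938 3.2
v -3.241 2.385 2.158
v -4.287 2.613 3.279
v -3.114 2.126 2.329
v -4.16 2.354 3.45
v -2.903 1.994 2.553
v -3.949 2.222 3.674
v -2.656 2.017 2.778
v -3.702 2.245 3.899
f 2 4 1
f 5 2 1
f 1 4 3
f 3 5 1
f 2 8 4
f 6 2 5
f 6 8 2
f 4 8 3
f 7 5 3
f 3 8 7
f 7 6 5
f 8 6 7
f 10 9 12
f 10 12 11
f 12 9 13
f 12 13 11
f 13 9 14
f 13 14 11
f 14 9 15
f 14 15 11
f 15 9 16
f 15 16 11
f 16 9 17
f 16 17 11
f 17 9 18
f 17 18 11
f 18 9 10
f 18 10 11
f 20 19 23
f 20 23 21
f 21 23 24
f 21 24 22
f 23 19 25
f 23 25 24
f 24 25 26
f 24 26 22
f 25 19 27
f 25 27 26
f 26 27 28
f 26 28 22
f 27 19 29
f 27 29 28
f 28 29 30
f 28 30 22
f 29 19 31
f 29 31 30
f 30 31 32
f 30 32 22
f 31 19 33
f 31 33 32
f 32 33 34
f 32 34 22
f 33 19 35
f 33 35 34
f 34 35 36
f 34 36 22
f 35 19 37
f 35 37 36
f 36 37 38
f 36 38 22
f 37 19 39
f 37 39 38
f 38 39 40
f 38 40 22
f 39 19 41
f 39 41 40
f 40 41 42
f 40 42 22
f 41 19 43
f 41 43 42
f 42 43 44
f 42 44 22
f 43 19 45
f 43 45 44
f 44 45 46
f 44 46 22
f 45 19 20
f 45 20 46
f 46 20 21
f 46 21 22



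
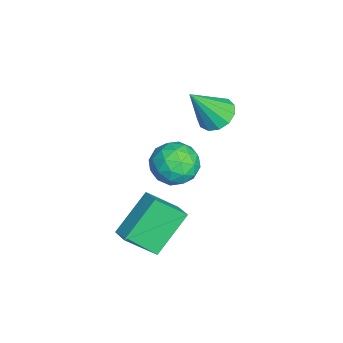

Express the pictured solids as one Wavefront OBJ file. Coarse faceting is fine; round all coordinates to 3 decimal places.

v -2.551 2.103 -1.38
v -1.705 2.208 -1.552
v -2.069 1.037 0.34
v -1.839 2.591 -1.277
v -2.199 2.819 -1.035
v -2.671 2.82 -0.902
v -3.105 2.593 -0.921
v -3.363 2.21 -1.086
v -3.363 1.793 -1.344
v -3.106 1.475 -1.613
v -2.673 1.356 -1.809
v -2.2 1.474 -1.868
v -1.84 1.792 -1.772
v 0.635 1.38 -1.039
v 1.199 0.996 -0.252
v 0.801 -0.076 -1.868
v 1.365 -0.46 -1.081
v 0.348 -0.277 -0.953
v 0.245 0.623 -0.44
v 1.755 0.297 -1.68
v 1.652 1.197 -1.167
v 1.89 0.327 -0.648
v 1.021 -0.028 -0.199
v 0.979 0.948 -1.921
v 0.11 0.593 -1.472
v 0.902 1.316 -0.573
v 1.098 -0.396 -1.547
v 0.5 -0.289 -1.472
v 0.831 -0.514 -1.009
v 0.342 1.097 -0.683
v 0.673 0.871 -0.221
v 0.173 0.122 -0.633
v 1.327 0.049 -1.899
v 1.658 -0.177 -1.437
v 1.169 1.434 -1.111
v 1.5 1.209 -0.648
v 1.827 0.798 -1.487
v 1.64 0.697 -0.343
v 1.738 -0.159 -0.83
v 1.967 0.286 -1.182
v 1.907 0.815 -0.881
v 1.129 0.489 -0.079
v 1.227 -0.368 -0.566
v 0.629 -0.26 -0.491
v 0.569 0.269 -0.19
v 1.536 0.095 -0.312
v 0.773 1.288 -1.554
v 0.871 0.431 -2.041
v 1.431 0.651 -1.93
v 1.371 1.18 -1.629
v 0.262 1.079 -1.29
v 0.36 0.223 -1.777
v 0.093 0.105 -1.239
v 0.033 0.634 -0.938
v 0.464 0.825 -1.808
v 1.105 0.604 -3.746
v 1.272 -0.632 -2.606
v 1.845 0.965 -3.463
v 2.011 -0.272 -2.323
v 2.209 -0.548 -5.157
v 2.375 -1.785 -4.017
v 2.948 -0.188 -4.874
v 3.115 -1.424 -3.734
f 2 1 4
f 2 4 3
f 4 1 5
f 4 5 3
f 5 1 6
f 5 6 3
f 6 1 7
f 6 7 3
f 7 1 8
f 7 8 3
f 8 1 9
f 8 9 3
f 9 1 10
f 9 10 3
f 10 1 11
f 10 11 3
f 11 1 12
f 11 12 3
f 12 1 13
f 12 13 3
f 13 1 2
f 13 2 3
f 14 51 30
f 51 25 54
f 30 54 19
f 51 54 30
f 14 30 26
f 30 19 31
f 26 31 15
f 30 31 26
f 14 26 35
f 26 15 36
f 35 36 21
f 26 36 35
f 14 35 47
f 35 21 50
f 47 50 24
f 35 50 47
f 14 47 51
f 47 24 55
f 51 55 25
f 47 55 51
f 15 31 42
f 31 19 45
f 42 45 23
f 31 45 42
f 19 54 32
f 54 25 53
f 32 53 18
f 54 53 32
f 25 55 52
f 55 24 48
f 52 48 16
f 55 48 52
f 24 50 49
f 50 21 37
f 49 37 20
f 50 37 49
f 21 36 41
f 36 15 38
f 41 38 22
f 36 38 41
f 17 43 29
f 43 23 44
f 29 44 18
f 43 44 29
f 17 29 27
f 29 18 28
f 27 28 16
f 29 28 27
f 17 27 34
f 27 16 33
f 34 33 20
f 27 33 34
f 17 34 39
f 34 20 40
f 39 40 22
f 34 40 39
f 17 39 43
f 39 22 46
f 43 46 23
f 39 46 43
f 18 44 32
f 44 23 45
f 32 45 19
f 44 45 32
f 16 28 52
f 28 18 53
f 52 53 25
f 28 53 52
f 20 33 49
f 33 16 48
f 49 48 24
f 33 48 49
f 22 40 41
f 40 20 37
f 41 37 21
f 40 37 41
f 23 46 42
f 46 22 38
f 42 38 15
f 46 38 42
f 57 59 56
f 60 57 56
f 56 59 58
f 58 60 56
f 57 63 59
f 61 57 60
f 61 63 57
f 59 63 58
f 62 60 58
f 58 63 62
f 62 61 60
f 63 61 62



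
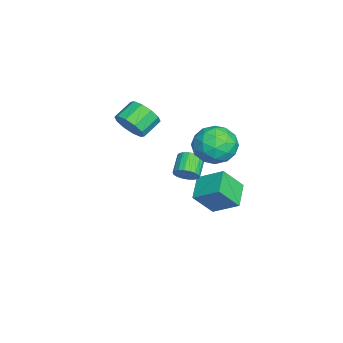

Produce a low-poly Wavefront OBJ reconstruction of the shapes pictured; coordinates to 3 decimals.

v 2.601 -0.02 1.277
v 2.874 -0.381 1.797
v 1.852 -0.221 2.444
v 1.579 0.14 1.923
v 2.96 -0.093 1.861
v 1.938 0.067 2.508
v 2.974 0.209 1.81
v 1.952 0.369 2.457
v 2.915 0.466 1.652
v 1.893 0.626 2.299
v 2.793 0.627 1.421
v 1.771 0.787 2.068
v 2.634 0.66 1.16
v 1.612 0.819 1.807
v 2.467 0.558 0.923
v 1.445 0.717 1.57
v 2.328 0.341 0.756
v 1.306 0.501 1.403
v 2.242 0.053 0.692
v 1.22 0.213 1.339
v 2.228 -0.249 0.743
v 1.206 -0.089 1.39
v 2.287 -0.506 0.901
v 1.265 -0.346 1.548
v 2.409 -0.667 1.132
v 1.387 -0.507 1.779
v 2.568 -0.699 1.393
v 1.546 -0.54 2.04
v 2.735 -0.597 1.63
v 1.713 -0.438 2.277
v -1.023 -3.254 2.336
v -0.514 -3.375 3.188
v -1.387 -2.627 3.816
v -1.897 -2.506 2.964
v -0.291 -2.874 2.902
v -1.165 -2.127 3.53
v -0.348 -2.519 2.4
v -1.222 -1.771 3.028
v -0.663 -2.444 1.873
v -1.536 -1.696 2.501
v -1.115 -2.679 1.523
v -1.989 -1.931 2.151
v -1.533 -3.133 1.484
v -2.406 -2.385 2.112
v -1.755 -3.633 1.77
v -2.629 -2.886 2.398
v -1.698 -3.989 2.272
v -2.572 -3.241 2.9
v -1.384 -4.064 2.799
v -2.257 -3.316 3.427
v -0.931 -3.829 3.149
v -1.805 -3.081 3.777
v -1.787 0.2 -1.912
v -1.298 1.611 -1
v -2.244 1.237 -3.272
v -1.754 2.648 -2.36
v -0.326 0.072 -2.5
v 0.164 1.483 -1.588
v -0.782 1.109 -3.86
v -0.293 2.52 -2.948
v 1.424 1.841 3.423
v 2.237 1.891 2.487
v 2.783 0.889 4.553
v 3.596 0.939 3.617
v 3.267 1.978 4.208
v 2.427 2.567 3.51
v 2.593 0.213 3.53
v 1.753 0.802 2.832
v 2.959 0.885 2.553
v 3.376 1.976 2.972
v 1.644 0.804 4.068
v 2.061 1.895 4.487
v 1.711 1.95 2.856
v 3.309 0.83 4.184
v 3.115 1.441 4.532
v 3.593 1.471 3.981
v 1.823 2.347 3.457
v 2.3 2.376 2.907
v 2.906 2.428 3.919
v 2.72 0.404 4.133
v 3.197 0.433 3.583
v 1.427 1.309 3.059
v 1.905 1.339 2.508
v 2.114 0.352 3.121
v 2.613 1.387 2.345
v 3.412 0.828 3.008
v 2.823 0.401 2.957
v 2.329 0.747 2.547
v 2.858 2.029 2.591
v 3.657 1.469 3.255
v 3.464 2.08 3.602
v 2.97 2.426 3.192
v 3.283 1.437 2.63
v 1.363 1.311 3.785
v 2.162 0.751 4.449
v 2.05 0.354 3.848
v 1.556 0.7 3.438
v 1.608 1.952 4.032
v 2.407 1.393 4.695
v 2.691 2.033 4.493
v 2.197 2.379 4.083
v 1.737 1.343 4.41
f 2 1 5
f 2 5 3
f 3 5 6
f 3 6 4
f 5 1 7
f 5 7 6
f 6 7 8
f 6 8 4
f 7 1 9
f 7 9 8
f 8 9 10
f 8 10 4
f 9 1 11
f 9 11 10
f 10 11 12
f 10 12 4
f 11 1 13
f 11 13 12
f 12 13 14
f 12 14 4
f 13 1 15
f 13 15 14
f 14 15 16
f 14 16 4
f 15 1 17
f 15 17 16
f 16 17 18
f 16 18 4
f 17 1 19
f 17 19 18
f 18 19 20
f 18 20 4
f 19 1 21
f 19 21 20
f 20 21 22
f 20 22 4
f 21 1 23
f 21 23 22
f 22 23 24
f 22 24 4
f 23 1 25
f 23 25 24
f 24 25 26
f 24 26 4
f 25 1 27
f 25 27 26
f 26 27 28
f 26 28 4
f 27 1 29
f 27 29 28
f 28 29 30
f 28 30 4
f 29 1 2
f 29 2 30
f 30 2 3
f 30 3 4
f 32 31 35
f 32 35 33
f 33 35 36
f 33 36 34
f 35 31 37
f 35 37 36
f 36 37 38
f 36 38 34
f 37 31 39
f 37 39 38
f 38 39 40
f 38 40 34
f 39 31 41
f 39 41 40
f 40 41 42
f 40 42 34
f 41 31 43
f 41 43 42
f 42 43 44
f 42 44 34
f 43 31 45
f 43 45 44
f 44 45 46
f 44 46 34
f 45 31 47
f 45 47 46
f 46 47 48
f 46 48 34
f 47 31 49
f 47 49 48
f 48 49 50
f 48 50 34
f 49 31 51
f 49 51 50
f 50 51 52
f 50 52 34
f 51 31 32
f 51 32 52
f 52 32 33
f 52 33 34
f 54 56 53
f 57 54 53
f 53 56 55
f 55 57 53
f 54 60 56
f 58 54 57
f 58 60 54
f 56 60 55
f 59 57 55
f 55 60 59
f 59 58 57
f 60 58 59
f 61 98 77
f 98 72 101
f 77 101 66
f 98 101 77
f 61 77 73
f 77 66 78
f 73 78 62
f 77 78 73
f 61 73 82
f 73 62 83
f 82 83 68
f 73 83 82
f 61 82 94
f 82 68 97
f 94 97 71
f 82 97 94
f 61 94 98
f 94 71 102
f 98 102 72
f 94 102 98
f 62 78 89
f 78 66 92
f 89 92 70
f 78 92 89
f 66 101 79
f 101 72 100
f 79 100 65
f 101 100 79
f 72 102 99
f 102 71 95
f 99 95 63
f 102 95 99
f 71 97 96
f 97 68 84
f 96 84 67
f 97 84 96
f 68 83 88
f 83 62 85
f 88 85 69
f 83 85 88
f 64 90 76
f 90 70 91
f 76 91 65
f 90 91 76
f 64 76 74
f 76 65 75
f 74 75 63
f 76 75 74
f 64 74 81
f 74 63 80
f 81 80 67
f 74 80 81
f 64 81 86
f 81 67 87
f 86 87 69
f 81 87 86
f 64 86 90
f 86 69 93
f 90 93 70
f 86 93 90
f 65 91 79
f 91 70 92
f 79 92 66
f 91 92 79
f 63 75 99
f 75 65 100
f 99 100 72
f 75 100 99
f 67 80 96
f 80 63 95
f 96 95 71
f 80 95 96
f 69 87 88
f 87 67 84
f 88 84 68
f 87 84 88
f 70 93 89
f 93 69 85
f 89 85 62
f 93 85 89



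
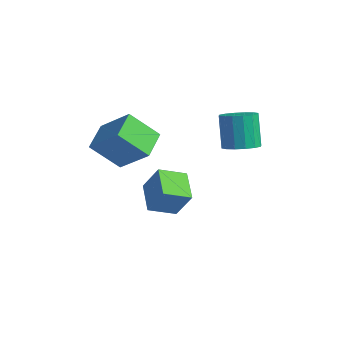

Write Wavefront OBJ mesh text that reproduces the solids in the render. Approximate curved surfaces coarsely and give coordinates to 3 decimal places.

v -1.889 0.055 -1.89
v -1.129 0.293 -0.584
v -1.401 1.234 -2.389
v -0.641 1.472 -1.082
v -0.639 -0.712 -2.478
v 0.121 -0.474 -1.171
v -0.151 0.467 -2.976
v 0.609 0.705 -1.67
v -1.685 -0.708 0.996
v -2.483 -1.7 2.239
v -0.246 -0.326 2.224
v -1.045 -1.319 3.468
v -0.955 -1.901 0.512
v -1.754 -2.894 1.756
v 0.483 -1.52 1.741
v -0.315 -2.512 2.984
v 2.726 1.536 2.118
v 3.411 1.975 2.282
v 2.819 2.323 3.826
v 2.134 1.884 3.662
v 3.136 2.258 2.113
v 2.543 2.606 3.657
v 2.751 2.347 1.945
v 2.158 2.695 3.489
v 2.359 2.219 1.823
v 1.766 2.567 3.367
v 2.066 1.908 1.781
v 1.473 2.256 3.324
v 1.95 1.498 1.828
v 1.357 1.845 3.372
v 2.041 1.097 1.954
v 1.449 1.445 3.498
v 2.317 0.814 2.123
v 1.724 1.162 3.667
v 2.702 0.725 2.291
v 2.109 1.073 3.835
v 3.094 0.853 2.413
v 2.501 1.201 3.957
v 3.387 1.164 2.456
v 2.794 1.512 3.999
v 3.503 1.575 2.408
v 2.91 1.922 3.952
f 2 4 1
f 5 2 1
f 1 4 3
f 3 5 1
f 2 8 4
f 6 2 5
f 6 8 2
f 4 8 3
f 7 5 3
f 3 8 7
f 7 6 5
f 8 6 7
f 10 12 9
f 13 10 9
f 9 12 11
f 11 13 9
f 10 16 12
f 14 10 13
f 14 16 10
f 12 16 11
f 15 13 11
f 11 16 15
f 15 14 13
f 16 14 15
f 18 17 21
f 18 21 19
f 19 21 22
f 19 22 20
f 21 17 23
f 21 23 22
f 22 23 24
f 22 24 20
f 23 17 25
f 23 25 24
f 24 25 26
f 24 26 20
f 25 17 27
f 25 27 26
f 26 27 28
f 26 28 20
f 27 17 29
f 27 29 28
f 28 29 30
f 28 30 20
f 29 17 31
f 29 31 30
f 30 31 32
f 30 32 20
f 31 17 33
f 31 33 32
f 32 33 34
f 32 34 20
f 33 17 35
f 33 35 34
f 34 35 36
f 34 36 20
f 35 17 37
f 35 37 36
f 36 37 38
f 36 38 20
f 37 17 39
f 37 39 38
f 38 39 40
f 38 40 20
f 39 17 41
f 39 41 40
f 40 41 42
f 40 42 20
f 41 17 18
f 41 18 42
f 42 18 19
f 42 19 20



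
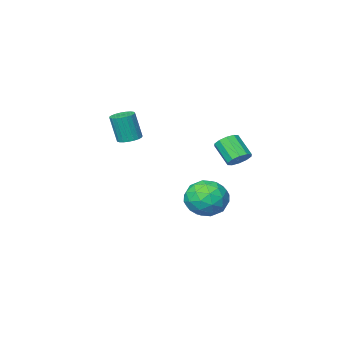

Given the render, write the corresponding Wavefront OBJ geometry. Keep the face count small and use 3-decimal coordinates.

v -1.878 1.296 -3.044
v -0.878 1.355 -3.644
v -2.462 -0.115 -4.156
v -1.462 -0.056 -4.756
v -1.46 -0.442 -3.654
v -1.099 0.43 -2.967
v -2.241 0.81 -4.833
v -1.88 1.682 -4.146
v -1.103 1.055 -4.75
v -0.62 0.281 -4.021
v -2.72 0.959 -3.779
v -2.237 0.185 -3.05
v -1.327 1.449 -3.247
v -2.013 -0.209 -4.553
v -2.012 -0.436 -3.906
v -1.424 -0.401 -4.258
v -1.456 0.906 -2.849
v -0.869 0.94 -3.202
v -1.211 -0.116 -3.207
v -2.471 0.3 -4.598
v -1.884 0.334 -4.951
v -1.916 1.641 -3.542
v -1.328 1.676 -3.894
v -2.129 1.356 -4.593
v -0.871 1.307 -4.249
v -1.215 0.478 -4.902
v -1.673 0.987 -4.948
v -1.46 1.5 -4.544
v -0.588 0.853 -3.821
v -0.931 0.023 -4.474
v -0.929 -0.203 -3.827
v -0.717 0.309 -3.423
v -0.72 0.676 -4.471
v -2.409 1.217 -3.326
v -2.752 0.387 -3.979
v -2.623 0.931 -4.377
v -2.411 1.443 -3.973
v -2.125 0.762 -2.898
v -2.469 -0.067 -3.551
v -1.88 -0.26 -3.256
v -1.667 0.253 -2.852
v -2.62 0.564 -3.329
v -1.894 3.084 -0.63
v -1.343 3.339 -0.427
v -1.235 2.37 0.493
v -1.786 2.116 0.29
v -1.637 3.503 -0.219
v -1.529 2.534 0.7
v -2.029 3.507 -0.168
v -1.921 2.538 0.751
v -2.37 3.35 -0.294
v -2.262 2.381 0.625
v -2.529 3.092 -0.548
v -2.421 2.123 0.372
v -2.445 2.83 -0.833
v -2.337 1.861 0.087
v -2.151 2.666 -1.04
v -2.043 1.697 -0.121
v -1.759 2.662 -1.091
v -1.651 1.693 -0.172
v -1.418 2.819 -0.965
v -1.31 1.85 -0.046
v -1.259 3.077 -0.712
v -1.151 2.108 0.208
v 3.034 1.635 1.16
v 3.609 1.734 1.074
v 3.861 1.505 2.494
v 3.286 1.405 2.58
v 3.526 1.959 1.125
v 3.777 1.73 2.545
v 3.357 2.128 1.182
v 3.609 1.899 2.602
v 3.133 2.211 1.236
v 3.384 1.982 2.656
v 2.891 2.195 1.276
v 3.143 1.966 2.696
v 2.675 2.082 1.296
v 2.926 1.853 2.716
v 2.52 1.892 1.293
v 2.772 1.663 2.712
v 2.454 1.657 1.266
v 2.706 1.428 2.686
v 2.489 1.418 1.222
v 2.74 1.189 2.642
v 2.618 1.217 1.166
v 2.869 0.988 2.586
v 2.819 1.088 1.11
v 3.07 0.859 2.53
v 3.057 1.053 1.062
v 3.308 0.824 2.482
v 3.291 1.119 1.031
v 3.543 0.89 2.451
v 3.481 1.274 1.023
v 3.732 1.045 2.443
v 3.594 1.492 1.038
v 3.845 1.263 2.458
f 1 38 17
f 38 12 41
f 17 41 6
f 38 41 17
f 1 17 13
f 17 6 18
f 13 18 2
f 17 18 13
f 1 13 22
f 13 2 23
f 22 23 8
f 13 23 22
f 1 22 34
f 22 8 37
f 34 37 11
f 22 37 34
f 1 34 38
f 34 11 42
f 38 42 12
f 34 42 38
f 2 18 29
f 18 6 32
f 29 32 10
f 18 32 29
f 6 41 19
f 41 12 40
f 19 40 5
f 41 40 19
f 12 42 39
f 42 11 35
f 39 35 3
f 42 35 39
f 11 37 36
f 37 8 24
f 36 24 7
f 37 24 36
f 8 23 28
f 23 2 25
f 28 25 9
f 23 25 28
f 4 30 16
f 30 10 31
f 16 31 5
f 30 31 16
f 4 16 14
f 16 5 15
f 14 15 3
f 16 15 14
f 4 14 21
f 14 3 20
f 21 20 7
f 14 20 21
f 4 21 26
f 21 7 27
f 26 27 9
f 21 27 26
f 4 26 30
f 26 9 33
f 30 33 10
f 26 33 30
f 5 31 19
f 31 10 32
f 19 32 6
f 31 32 19
f 3 15 39
f 15 5 40
f 39 40 12
f 15 40 39
f 7 20 36
f 20 3 35
f 36 35 11
f 20 35 36
f 9 27 28
f 27 7 24
f 28 24 8
f 27 24 28
f 10 33 29
f 33 9 25
f 29 25 2
f 33 25 29
f 44 43 47
f 44 47 45
f 45 47 48
f 45 48 46
f 47 43 49
f 47 49 48
f 48 49 50
f 48 50 46
f 49 43 51
f 49 51 50
f 50 51 52
f 50 52 46
f 51 43 53
f 51 53 52
f 52 53 54
f 52 54 46
f 53 43 55
f 53 55 54
f 54 55 56
f 54 56 46
f 55 43 57
f 55 57 56
f 56 57 58
f 56 58 46
f 57 43 59
f 57 59 58
f 58 59 60
f 58 60 46
f 59 43 61
f 59 61 60
f 60 61 62
f 60 62 46
f 61 43 63
f 61 63 62
f 62 63 64
f 62 64 46
f 63 43 44
f 63 44 64
f 64 44 45
f 64 45 46
f 66 65 69
f 66 69 67
f 67 69 70
f 67 70 68
f 69 65 71
f 69 71 70
f 70 71 72
f 70 72 68
f 71 65 73
f 71 73 72
f 72 73 74
f 72 74 68
f 73 65 75
f 73 75 74
f 74 75 76
f 74 76 68
f 75 65 77
f 75 77 76
f 76 77 78
f 76 78 68
f 77 65 79
f 77 79 78
f 78 79 80
f 78 80 68
f 79 65 81
f 79 81 80
f 80 81 82
f 80 82 68
f 81 65 83
f 81 83 82
f 82 83 84
f 82 84 68
f 83 65 85
f 83 85 84
f 84 85 86
f 84 86 68
f 85 65 87
f 85 87 86
f 86 87 88
f 86 88 68
f 87 65 89
f 87 89 88
f 88 89 90
f 88 90 68
f 89 65 91
f 89 91 90
f 90 91 92
f 90 92 68
f 91 65 93
f 91 93 92
f 92 93 94
f 92 94 68
f 93 65 95
f 93 95 94
f 94 95 96
f 94 96 68
f 95 65 66
f 95 66 96
f 96 66 67
f 96 67 68



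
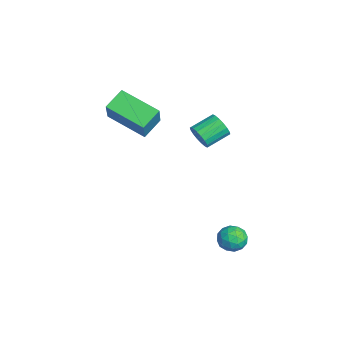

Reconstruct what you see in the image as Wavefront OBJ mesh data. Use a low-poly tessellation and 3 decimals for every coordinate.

v -5.19 -1.769 2.064
v -4.297 -1.99 3.348
v -3.899 -0.377 1.405
v -3.006 -0.597 2.69
v -4.594 -2.583 1.51
v -3.701 -2.803 2.795
v -3.303 -1.19 0.852
v -2.41 -1.411 2.136
v 0.704 1.561 -2.905
v 1.065 2.147 -3.056
v 1.635 1.113 -2.424
v 1.996 1.699 -2.575
v 1.485 1.714 -2.089
v 0.91 1.991 -2.387
v 1.79 1.269 -3.093
v 1.215 1.546 -3.391
v 1.735 1.967 -3.172
v 1.547 2.242 -2.552
v 1.153 1.018 -2.928
v 0.965 1.293 -2.308
v 0.803 1.893 -3.023
v 1.897 1.367 -2.457
v 1.597 1.376 -2.172
v 1.809 1.72 -2.26
v 0.712 1.802 -2.629
v 0.924 2.146 -2.718
v 1.171 1.892 -2.15
v 1.776 1.114 -2.762
v 1.988 1.458 -2.851
v 0.891 1.54 -3.22
v 1.103 1.884 -3.308
v 1.529 1.368 -3.33
v 1.409 2.132 -3.18
v 1.956 1.869 -2.897
v 1.835 1.616 -3.202
v 1.497 1.778 -3.377
v 1.298 2.294 -2.815
v 1.845 2.03 -2.532
v 1.546 2.039 -2.247
v 1.207 2.202 -2.422
v 1.693 2.188 -2.884
v 0.855 1.23 -2.948
v 1.402 0.966 -2.665
v 1.493 1.058 -3.058
v 1.154 1.221 -3.233
v 0.744 1.391 -2.583
v 1.291 1.128 -2.3
v 1.203 1.482 -2.103
v 0.865 1.644 -2.278
v 1.007 1.072 -2.596
v -2.815 1.11 0.831
v -2.541 1.414 0.313
v -2.892 2.475 0.751
v -3.165 2.17 1.269
v -2.815 1.361 0.221
v -3.166 2.422 0.659
v -3.088 1.259 0.25
v -3.439 2.32 0.687
v -3.308 1.127 0.393
v -3.659 2.188 0.831
v -3.43 0.992 0.624
v -3.781 2.052 1.061
v -3.43 0.88 0.895
v -3.781 1.94 1.333
v -3.308 0.813 1.154
v -3.659 1.874 1.592
v -3.088 0.805 1.349
v -3.439 1.866 1.787
v -2.814 0.858 1.441
v -3.165 1.919 1.879
v -2.541 0.96 1.413
v -2.892 2.021 1.85
v -2.321 1.092 1.269
v -2.672 2.153 1.707
v -2.199 1.228 1.039
v -2.55 2.288 1.476
v -2.199 1.34 0.767
v -2.55 2.4 1.205
v -2.321 1.406 0.508
v -2.672 2.467 0.946
f 2 4 1
f 5 2 1
f 1 4 3
f 3 5 1
f 2 8 4
f 6 2 5
f 6 8 2
f 4 8 3
f 7 5 3
f 3 8 7
f 7 6 5
f 8 6 7
f 9 46 25
f 46 20 49
f 25 49 14
f 46 49 25
f 9 25 21
f 25 14 26
f 21 26 10
f 25 26 21
f 9 21 30
f 21 10 31
f 30 31 16
f 21 31 30
f 9 30 42
f 30 16 45
f 42 45 19
f 30 45 42
f 9 42 46
f 42 19 50
f 46 50 20
f 42 50 46
f 10 26 37
f 26 14 40
f 37 40 18
f 26 40 37
f 14 49 27
f 49 20 48
f 27 48 13
f 49 48 27
f 20 50 47
f 50 19 43
f 47 43 11
f 50 43 47
f 19 45 44
f 45 16 32
f 44 32 15
f 45 32 44
f 16 31 36
f 31 10 33
f 36 33 17
f 31 33 36
f 12 38 24
f 38 18 39
f 24 39 13
f 38 39 24
f 12 24 22
f 24 13 23
f 22 23 11
f 24 23 22
f 12 22 29
f 22 11 28
f 29 28 15
f 22 28 29
f 12 29 34
f 29 15 35
f 34 35 17
f 29 35 34
f 12 34 38
f 34 17 41
f 38 41 18
f 34 41 38
f 13 39 27
f 39 18 40
f 27 40 14
f 39 40 27
f 11 23 47
f 23 13 48
f 47 48 20
f 23 48 47
f 15 28 44
f 28 11 43
f 44 43 19
f 28 43 44
f 17 35 36
f 35 15 32
f 36 32 16
f 35 32 36
f 18 41 37
f 41 17 33
f 37 33 10
f 41 33 37
f 52 51 55
f 52 55 53
f 53 55 56
f 53 56 54
f 55 51 57
f 55 57 56
f 56 57 58
f 56 58 54
f 57 51 59
f 57 59 58
f 58 59 60
f 58 60 54
f 59 51 61
f 59 61 60
f 60 61 62
f 60 62 54
f 61 51 63
f 61 63 62
f 62 63 64
f 62 64 54
f 63 51 65
f 63 65 64
f 64 65 66
f 64 66 54
f 65 51 67
f 65 67 66
f 66 67 68
f 66 68 54
f 67 51 69
f 67 69 68
f 68 69 70
f 68 70 54
f 69 51 71
f 69 71 70
f 70 71 72
f 70 72 54
f 71 51 73
f 71 73 72
f 72 73 74
f 72 74 54
f 73 51 75
f 73 75 74
f 74 75 76
f 74 76 54
f 75 51 77
f 75 77 76
f 76 77 78
f 76 78 54
f 77 51 79
f 77 79 78
f 78 79 80
f 78 80 54
f 79 51 52
f 79 52 80
f 80 52 53
f 80 53 54



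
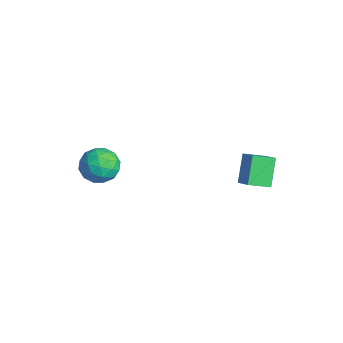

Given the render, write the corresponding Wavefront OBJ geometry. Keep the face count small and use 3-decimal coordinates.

v -2.837 -1.924 -1.58
v -2.017 -2.708 -1.932
v -4.143 -3.332 -1.488
v -3.323 -4.116 -1.84
v -3.245 -3.617 -0.765
v -2.437 -2.747 -0.821
v -3.723 -3.293 -2.599
v -2.915 -2.423 -2.655
v -2.564 -3.554 -2.562
v -2.269 -3.755 -1.428
v -3.891 -2.285 -1.992
v -3.596 -2.486 -0.858
v -2.312 -2.193 -1.764
v -3.848 -3.847 -1.656
v -3.802 -3.554 -1.024
v -3.32 -4.015 -1.231
v -2.559 -2.215 -1.111
v -2.077 -2.676 -1.318
v -2.799 -3.21 -0.632
v -4.083 -3.364 -2.102
v -3.601 -3.825 -2.309
v -2.84 -2.025 -2.189
v -2.358 -2.486 -2.396
v -3.361 -2.83 -2.788
v -2.152 -3.151 -2.341
v -2.92 -3.978 -2.287
v -3.155 -3.495 -2.733
v -2.68 -2.983 -2.766
v -1.978 -3.269 -1.675
v -2.746 -4.096 -1.621
v -2.7 -3.803 -0.989
v -2.225 -3.291 -1.022
v -2.3 -3.766 -2.045
v -3.414 -1.944 -1.799
v -4.182 -2.771 -1.745
v -3.935 -2.749 -2.398
v -3.46 -2.237 -2.431
v -3.24 -2.062 -1.133
v -4.008 -2.889 -1.079
v -3.48 -3.057 -0.654
v -3.005 -2.545 -0.687
v -3.86 -2.274 -1.375
v 1.379 4.543 0.147
v 1.175 3.318 0.624
v 2.371 4.631 0.798
v 2.167 3.407 1.275
v 2.333 3.853 -1.215
v 2.129 2.629 -0.738
v 3.325 3.942 -0.564
v 3.121 2.717 -0.087
f 1 38 17
f 38 12 41
f 17 41 6
f 38 41 17
f 1 17 13
f 17 6 18
f 13 18 2
f 17 18 13
f 1 13 22
f 13 2 23
f 22 23 8
f 13 23 22
f 1 22 34
f 22 8 37
f 34 37 11
f 22 37 34
f 1 34 38
f 34 11 42
f 38 42 12
f 34 42 38
f 2 18 29
f 18 6 32
f 29 32 10
f 18 32 29
f 6 41 19
f 41 12 40
f 19 40 5
f 41 40 19
f 12 42 39
f 42 11 35
f 39 35 3
f 42 35 39
f 11 37 36
f 37 8 24
f 36 24 7
f 37 24 36
f 8 23 28
f 23 2 25
f 28 25 9
f 23 25 28
f 4 30 16
f 30 10 31
f 16 31 5
f 30 31 16
f 4 16 14
f 16 5 15
f 14 15 3
f 16 15 14
f 4 14 21
f 14 3 20
f 21 20 7
f 14 20 21
f 4 21 26
f 21 7 27
f 26 27 9
f 21 27 26
f 4 26 30
f 26 9 33
f 30 33 10
f 26 33 30
f 5 31 19
f 31 10 32
f 19 32 6
f 31 32 19
f 3 15 39
f 15 5 40
f 39 40 12
f 15 40 39
f 7 20 36
f 20 3 35
f 36 35 11
f 20 35 36
f 9 27 28
f 27 7 24
f 28 24 8
f 27 24 28
f 10 33 29
f 33 9 25
f 29 25 2
f 33 25 29
f 44 46 43
f 47 44 43
f 43 46 45
f 45 47 43
f 44 50 46
f 48 44 47
f 48 50 44
f 46 50 45
f 49 47 45
f 45 50 49
f 49 48 47
f 50 48 49



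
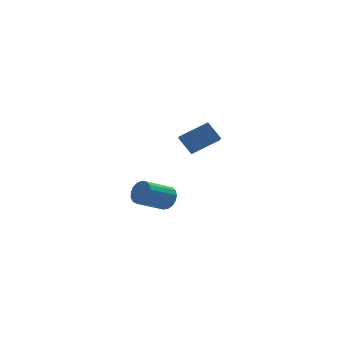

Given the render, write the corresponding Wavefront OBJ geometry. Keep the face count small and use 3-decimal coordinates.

v -2.442 -1.527 4.032
v -1.186 -1.444 4.733
v -2.136 0.021 3.3
v -0.88 0.104 4.001
v -1.98 -1.984 3.259
v -0.724 -1.901 3.96
v -1.674 -0.436 2.527
v -0.418 -0.353 3.228
v -1.951 3.689 -1.928
v -1.585 3.243 -1.588
v -2.882 2.725 -0.871
v -3.249 3.171 -1.212
v -1.585 3.503 -1.4
v -2.882 2.984 -0.683
v -1.668 3.805 -1.332
v -2.965 3.287 -0.615
v -1.817 4.081 -1.402
v -3.114 3.562 -0.685
v -1.996 4.267 -1.592
v -3.293 3.748 -0.875
v -2.165 4.32 -1.859
v -3.462 3.802 -1.142
v -2.285 4.229 -2.142
v -3.582 3.711 -1.425
v -2.329 4.015 -2.376
v -3.626 3.496 -1.659
v -2.286 3.725 -2.508
v -3.583 3.207 -1.791
v -2.167 3.428 -2.507
v -3.464 2.91 -1.79
v -1.998 3.19 -2.373
v -3.295 2.672 -1.656
v -1.818 3.067 -2.138
v -3.115 2.548 -1.421
v -1.669 3.086 -1.854
v -2.967 2.568 -1.137
f 2 4 1
f 5 2 1
f 1 4 3
f 3 5 1
f 2 8 4
f 6 2 5
f 6 8 2
f 4 8 3
f 7 5 3
f 3 8 7
f 7 6 5
f 8 6 7
f 10 9 13
f 10 13 11
f 11 13 14
f 11 14 12
f 13 9 15
f 13 15 14
f 14 15 16
f 14 16 12
f 15 9 17
f 15 17 16
f 16 17 18
f 16 18 12
f 17 9 19
f 17 19 18
f 18 19 20
f 18 20 12
f 19 9 21
f 19 21 20
f 20 21 22
f 20 22 12
f 21 9 23
f 21 23 22
f 22 23 24
f 22 24 12
f 23 9 25
f 23 25 24
f 24 25 26
f 24 26 12
f 25 9 27
f 25 27 26
f 26 27 28
f 26 28 12
f 27 9 29
f 27 29 28
f 28 29 30
f 28 30 12
f 29 9 31
f 29 31 30
f 30 31 32
f 30 32 12
f 31 9 33
f 31 33 32
f 32 33 34
f 32 34 12
f 33 9 35
f 33 35 34
f 34 35 36
f 34 36 12
f 35 9 10
f 35 10 36
f 36 10 11
f 36 11 12



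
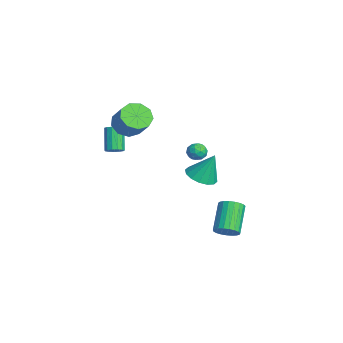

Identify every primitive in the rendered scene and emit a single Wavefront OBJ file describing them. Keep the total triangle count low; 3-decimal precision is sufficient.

v 0.458 0.945 1.222
v 0.718 1.191 0.652
v 0.802 -0.051 0.948
v 1.062 0.195 0.378
v 1.338 0.355 0.971
v 1.126 0.97 1.14
v 0.394 0.17 0.46
v 0.182 0.785 0.629
v 0.679 0.712 0.181
v 1.262 0.826 0.497
v 0.258 0.314 1.103
v 0.841 0.428 1.419
v 0.558 1.156 0.961
v 0.962 -0.016 0.639
v 1.124 0.078 0.987
v 1.277 0.223 0.652
v 0.798 1.026 1.248
v 0.95 1.171 0.913
v 1.315 0.679 1.1
v 0.57 -0.031 0.687
v 0.722 0.114 0.352
v 0.243 0.917 0.948
v 0.396 1.062 0.613
v 0.205 0.461 0.5
v 0.688 1.019 0.349
v 0.889 0.433 0.188
v 0.497 0.418 0.237
v 0.372 0.78 0.336
v 1.03 1.086 0.535
v 1.232 0.5 0.374
v 1.395 0.594 0.722
v 1.27 0.956 0.821
v 1.007 0.804 0.258
v 0.288 0.64 1.226
v 0.49 0.054 1.065
v 0.25 0.184 0.779
v 0.125 0.546 0.878
v 0.631 0.707 1.412
v 0.832 0.121 1.251
v 1.148 0.36 1.264
v 1.023 0.722 1.363
v 0.513 0.336 1.342
v -1.138 -4.019 0.389
v -0.658 -3.898 0.728
v -1.682 -3.721 2.111
v -2.162 -3.841 1.771
v -0.768 -3.601 0.609
v -1.792 -3.424 1.992
v -0.995 -3.437 0.42
v -2.019 -3.26 1.803
v -1.267 -3.457 0.221
v -2.291 -3.28 1.604
v -1.498 -3.656 0.075
v -2.523 -3.478 1.458
v -1.615 -3.969 0.029
v -2.64 -3.792 1.412
v -1.581 -4.299 0.096
v -2.605 -4.122 1.479
v -1.406 -4.539 0.257
v -2.43 -4.362 1.64
v -1.145 -4.614 0.459
v -2.17 -4.437 1.842
v -0.883 -4.5 0.639
v -1.907 -4.323 2.022
v -0.701 -4.233 0.739
v -1.725 -4.056 2.122
v 3.763 0.15 0.484
v 4.72 -0.201 0.493
v 4.017 0.89 2.216
v 4.754 0.282 0.282
v 4.522 0.729 0.125
v 4.087 1.022 0.065
v 3.565 1.081 0.116
v 3.095 0.891 0.266
v 2.805 0.502 0.475
v 2.771 0.019 0.686
v 3.003 -0.428 0.843
v 3.438 -0.721 0.904
v 3.961 -0.78 0.852
v 4.43 -0.59 0.702
v 3.722 1.701 -4.503
v 4.286 1.733 -3.922
v 2.822 2.391 -2.537
v 2.258 2.359 -3.117
v 4.302 2.043 -4.053
v 2.839 2.701 -2.667
v 4.218 2.294 -4.261
v 2.754 2.952 -2.875
v 4.048 2.442 -4.511
v 2.584 3.1 -3.125
v 3.821 2.463 -4.759
v 2.358 3.121 -3.374
v 3.578 2.351 -4.964
v 2.115 3.009 -3.578
v 3.359 2.128 -5.088
v 1.896 2.786 -3.702
v 3.203 1.83 -5.112
v 1.74 2.488 -3.726
v 3.137 1.51 -5.03
v 1.674 2.168 -3.644
v 3.172 1.223 -4.857
v 1.708 1.881 -3.471
v 3.301 1.019 -4.623
v 1.838 1.677 -3.237
v 3.504 0.933 -4.368
v 2.041 1.591 -2.982
v 3.744 0.979 -4.136
v 2.281 1.637 -2.75
v 3.98 1.15 -3.968
v 2.517 1.808 -2.582
v 4.172 1.417 -3.893
v 2.709 2.075 -2.507
v -0.697 -3.308 2.841
v 0.066 -3.355 2.135
v 1.179 -3 3.314
v 0.417 -2.952 4.019
v -0.188 -2.692 2.175
v 0.925 -2.336 3.353
v -0.68 -2.316 2.526
v 0.433 -1.961 3.705
v -1.18 -2.405 3.025
v -0.066 -2.05 4.204
v -1.453 -2.916 3.437
v -0.34 -2.561 4.616
v -1.373 -3.61 3.571
v -0.259 -3.255 4.749
v -0.976 -4.163 3.362
v 0.137 -3.808 4.541
v -0.449 -4.315 2.91
v 0.665 -3.96 4.089
v -0.037 -3.996 2.425
v 1.076 -3.641 3.604
f 1 38 17
f 38 12 41
f 17 41 6
f 38 41 17
f 1 17 13
f 17 6 18
f 13 18 2
f 17 18 13
f 1 13 22
f 13 2 23
f 22 23 8
f 13 23 22
f 1 22 34
f 22 8 37
f 34 37 11
f 22 37 34
f 1 34 38
f 34 11 42
f 38 42 12
f 34 42 38
f 2 18 29
f 18 6 32
f 29 32 10
f 18 32 29
f 6 41 19
f 41 12 40
f 19 40 5
f 41 40 19
f 12 42 39
f 42 11 35
f 39 35 3
f 42 35 39
f 11 37 36
f 37 8 24
f 36 24 7
f 37 24 36
f 8 23 28
f 23 2 25
f 28 25 9
f 23 25 28
f 4 30 16
f 30 10 31
f 16 31 5
f 30 31 16
f 4 16 14
f 16 5 15
f 14 15 3
f 16 15 14
f 4 14 21
f 14 3 20
f 21 20 7
f 14 20 21
f 4 21 26
f 21 7 27
f 26 27 9
f 21 27 26
f 4 26 30
f 26 9 33
f 30 33 10
f 26 33 30
f 5 31 19
f 31 10 32
f 19 32 6
f 31 32 19
f 3 15 39
f 15 5 40
f 39 40 12
f 15 40 39
f 7 20 36
f 20 3 35
f 36 35 11
f 20 35 36
f 9 27 28
f 27 7 24
f 28 24 8
f 27 24 28
f 10 33 29
f 33 9 25
f 29 25 2
f 33 25 29
f 44 43 47
f 44 47 45
f 45 47 48
f 45 48 46
f 47 43 49
f 47 49 48
f 48 49 50
f 48 50 46
f 49 43 51
f 49 51 50
f 50 51 52
f 50 52 46
f 51 43 53
f 51 53 52
f 52 53 54
f 52 54 46
f 53 43 55
f 53 55 54
f 54 55 56
f 54 56 46
f 55 43 57
f 55 57 56
f 56 57 58
f 56 58 46
f 57 43 59
f 57 59 58
f 58 59 60
f 58 60 46
f 59 43 61
f 59 61 60
f 60 61 62
f 60 62 46
f 61 43 63
f 61 63 62
f 62 63 64
f 62 64 46
f 63 43 65
f 63 65 64
f 64 65 66
f 64 66 46
f 65 43 44
f 65 44 66
f 66 44 45
f 66 45 46
f 68 67 70
f 68 70 69
f 70 67 71
f 70 71 69
f 71 67 72
f 71 72 69
f 72 67 73
f 72 73 69
f 73 67 74
f 73 74 69
f 74 67 75
f 74 75 69
f 75 67 76
f 75 76 69
f 76 67 77
f 76 77 69
f 77 67 78
f 77 78 69
f 78 67 79
f 78 79 69
f 79 67 80
f 79 80 69
f 80 67 68
f 80 68 69
f 82 81 85
f 82 85 83
f 83 85 86
f 83 86 84
f 85 81 87
f 85 87 86
f 86 87 88
f 86 88 84
f 87 81 89
f 87 89 88
f 88 89 90
f 88 90 84
f 89 81 91
f 89 91 90
f 90 91 92
f 90 92 84
f 91 81 93
f 91 93 92
f 92 93 94
f 92 94 84
f 93 81 95
f 93 95 94
f 94 95 96
f 94 96 84
f 95 81 97
f 95 97 96
f 96 97 98
f 96 98 84
f 97 81 99
f 97 99 98
f 98 99 100
f 98 100 84
f 99 81 101
f 99 101 100
f 100 101 102
f 100 102 84
f 101 81 103
f 101 103 102
f 102 103 104
f 102 104 84
f 103 81 105
f 103 105 104
f 104 105 106
f 104 106 84
f 105 81 107
f 105 107 106
f 106 107 108
f 106 108 84
f 107 81 109
f 107 109 108
f 108 109 110
f 108 110 84
f 109 81 111
f 109 111 110
f 110 111 112
f 110 112 84
f 111 81 82
f 111 82 112
f 112 82 83
f 112 83 84
f 114 113 117
f 114 117 115
f 115 117 118
f 115 118 116
f 117 113 119
f 117 119 118
f 118 119 120
f 118 120 116
f 119 113 121
f 119 121 120
f 120 121 122
f 120 122 116
f 121 113 123
f 121 123 122
f 122 123 124
f 122 124 116
f 123 113 125
f 123 125 124
f 124 125 126
f 124 126 116
f 125 113 127
f 125 127 126
f 126 127 128
f 126 128 116
f 127 113 129
f 127 129 128
f 128 129 130
f 128 130 116
f 129 113 131
f 129 131 130
f 130 131 132
f 130 132 116
f 131 113 114
f 131 114 132
f 132 114 115
f 132 115 116

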